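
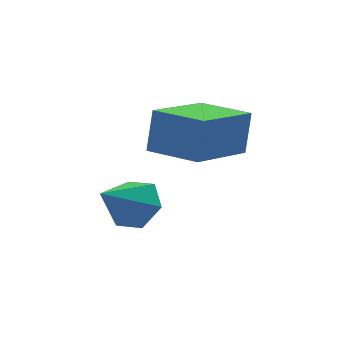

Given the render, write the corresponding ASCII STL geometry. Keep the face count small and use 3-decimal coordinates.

solid 
facet normal -0.730 -0.640 0.239
outer loop
vertex 0.58 2.11 1.335
vertex -0.383 3.194 1.295
vertex 0.38 1.888 0.132
endloop
endfacet
facet normal 0.663 -0.748 0.028
outer loop
vertex 1.863 3.186 -0.355
vertex 0.58 2.11 1.335
vertex 0.38 1.888 0.132
endloop
endfacet
facet normal -0.730 -0.640 0.239
outer loop
vertex 0.38 1.888 0.132
vertex -0.383 3.194 1.295
vertex -0.583 2.972 0.091
endloop
endfacet
facet normal -0.161 -0.180 -0.970
outer loop
vertex -0.583 2.972 0.091
vertex 1.863 3.186 -0.355
vertex 0.38 1.888 0.132
endloop
endfacet
facet normal 0.162 0.179 0.970
outer loop
vertex 0.58 2.11 1.335
vertex 1.1 4.492 0.808
vertex -0.383 3.194 1.295
endloop
endfacet
facet normal 0.663 -0.748 0.028
outer loop
vertex 2.063 3.408 0.849
vertex 0.58 2.11 1.335
vertex 1.863 3.186 -0.355
endloop
endfacet
facet normal 0.161 0.180 0.971
outer loop
vertex 2.063 3.408 0.849
vertex 1.1 4.492 0.808
vertex 0.58 2.11 1.335
endloop
endfacet
facet normal -0.663 0.748 -0.028
outer loop
vertex -0.383 3.194 1.295
vertex 1.1 4.492 0.808
vertex -0.583 2.972 0.091
endloop
endfacet
facet normal -0.161 -0.179 -0.971
outer loop
vertex 0.9 4.27 -0.395
vertex 1.863 3.186 -0.355
vertex -0.583 2.972 0.091
endloop
endfacet
facet normal -0.663 0.748 -0.028
outer loop
vertex -0.583 2.972 0.091
vertex 1.1 4.492 0.808
vertex 0.9 4.27 -0.395
endloop
endfacet
facet normal 0.730 0.640 -0.239
outer loop
vertex 0.9 4.27 -0.395
vertex 2.063 3.408 0.849
vertex 1.863 3.186 -0.355
endloop
endfacet
facet normal 0.730 0.640 -0.239
outer loop
vertex 1.1 4.492 0.808
vertex 2.063 3.408 0.849
vertex 0.9 4.27 -0.395
endloop
endfacet
facet normal 0.679 0.447 -0.582
outer loop
vertex -0.257 3.615 -1.397
vertex -0.744 3.55 -2.016
vertex -0.773 4.192 -1.556
endloop
endfacet
facet normal 0.009 0.273 0.962
outer loop
vertex -0.257 3.615 -1.397
vertex -0.773 4.192 -1.556
vertex -1.716 2.91 -1.184
endloop
endfacet
facet normal 0.679 0.447 -0.582
outer loop
vertex -0.773 4.192 -1.556
vertex -0.744 3.55 -2.016
vertex -1.26 4.127 -2.175
endloop
endfacet
facet normal -0.652 0.610 0.449
outer loop
vertex -0.773 4.192 -1.556
vertex -1.26 4.127 -2.175
vertex -1.716 2.91 -1.184
endloop
endfacet
facet normal 0.679 0.447 -0.582
outer loop
vertex -1.26 4.127 -2.175
vertex -0.744 3.55 -2.016
vertex -1.231 3.485 -2.635
endloop
endfacet
facet normal -0.954 0.144 -0.262
outer loop
vertex -1.26 4.127 -2.175
vertex -1.231 3.485 -2.635
vertex -1.716 2.91 -1.184
endloop
endfacet
facet normal 0.680 0.447 -0.582
outer loop
vertex -1.231 3.485 -2.635
vertex -0.744 3.55 -2.016
vertex -0.715 2.908 -2.475
endloop
endfacet
facet normal -0.595 -0.659 -0.460
outer loop
vertex -1.231 3.485 -2.635
vertex -0.715 2.908 -2.475
vertex -1.716 2.91 -1.184
endloop
endfacet
facet normal 0.679 0.447 -0.582
outer loop
vertex -0.715 2.908 -2.475
vertex -0.744 3.55 -2.016
vertex -0.228 2.973 -1.857
endloop
endfacet
facet normal 0.066 -0.996 0.053
outer loop
vertex -0.715 2.908 -2.475
vertex -0.228 2.973 -1.857
vertex -1.716 2.91 -1.184
endloop
endfacet
facet normal 0.679 0.447 -0.582
outer loop
vertex -0.228 2.973 -1.857
vertex -0.744 3.55 -2.016
vertex -0.257 3.615 -1.397
endloop
endfacet
facet normal 0.368 -0.531 0.764
outer loop
vertex -0.228 2.973 -1.857
vertex -0.257 3.615 -1.397
vertex -1.716 2.91 -1.184
endloop
endfacet

endsolid


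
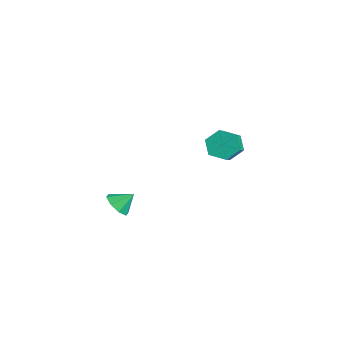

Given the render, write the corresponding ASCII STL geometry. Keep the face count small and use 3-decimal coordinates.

solid 
facet normal -0.703 0.462 -0.541
outer loop
vertex -1.759 3.497 1.438
vertex -2.359 3.561 2.273
vertex -1.695 4.318 2.057
endloop
endfacet
facet normal 0.709 0.389 -0.589
outer loop
vertex -1.759 3.497 1.438
vertex -1.695 4.318 2.057
vertex -0.361 2.576 2.513
endloop
endfacet
facet normal 0.708 0.388 -0.589
outer loop
vertex -0.361 2.576 2.513
vertex -1.695 4.318 2.057
vertex -0.296 3.397 3.132
endloop
endfacet
facet normal 0.703 -0.463 0.540
outer loop
vertex -0.361 2.576 2.513
vertex -0.296 3.397 3.132
vertex -0.961 2.639 3.347
endloop
endfacet
facet normal -0.703 0.463 -0.540
outer loop
vertex -1.695 4.318 2.057
vertex -2.359 3.561 2.273
vertex -2.295 4.381 2.892
endloop
endfacet
facet normal 0.408 0.884 0.227
outer loop
vertex -1.695 4.318 2.057
vertex -2.295 4.381 2.892
vertex -0.296 3.397 3.132
endloop
endfacet
facet normal 0.408 0.884 0.227
outer loop
vertex -0.296 3.397 3.132
vertex -2.295 4.381 2.892
vertex -0.896 3.46 3.967
endloop
endfacet
facet normal 0.703 -0.463 0.540
outer loop
vertex -0.296 3.397 3.132
vertex -0.896 3.46 3.967
vertex -0.961 2.639 3.347
endloop
endfacet
facet normal -0.703 0.463 -0.540
outer loop
vertex -2.295 4.381 2.892
vertex -2.359 3.561 2.273
vertex -2.959 3.624 3.107
endloop
endfacet
facet normal -0.300 0.495 0.815
outer loop
vertex -2.295 4.381 2.892
vertex -2.959 3.624 3.107
vertex -0.896 3.46 3.967
endloop
endfacet
facet normal -0.300 0.495 0.815
outer loop
vertex -0.896 3.46 3.967
vertex -2.959 3.624 3.107
vertex -1.561 2.703 4.182
endloop
endfacet
facet normal 0.702 -0.464 0.540
outer loop
vertex -0.896 3.46 3.967
vertex -1.561 2.703 4.182
vertex -0.961 2.639 3.347
endloop
endfacet
facet normal -0.703 0.463 -0.540
outer loop
vertex -2.959 3.624 3.107
vertex -2.359 3.561 2.273
vertex -3.024 2.803 2.488
endloop
endfacet
facet normal -0.709 -0.388 0.589
outer loop
vertex -2.959 3.624 3.107
vertex -3.024 2.803 2.488
vertex -1.561 2.703 4.182
endloop
endfacet
facet normal -0.709 -0.389 0.589
outer loop
vertex -1.561 2.703 4.182
vertex -3.024 2.803 2.488
vertex -1.625 1.882 3.563
endloop
endfacet
facet normal 0.703 -0.462 0.541
outer loop
vertex -1.561 2.703 4.182
vertex -1.625 1.882 3.563
vertex -0.961 2.639 3.347
endloop
endfacet
facet normal -0.703 0.463 -0.540
outer loop
vertex -3.024 2.803 2.488
vertex -2.359 3.561 2.273
vertex -2.424 2.74 1.653
endloop
endfacet
facet normal -0.408 -0.884 -0.227
outer loop
vertex -3.024 2.803 2.488
vertex -2.424 2.74 1.653
vertex -1.625 1.882 3.563
endloop
endfacet
facet normal -0.408 -0.884 -0.227
outer loop
vertex -1.625 1.882 3.563
vertex -2.424 2.74 1.653
vertex -1.025 1.819 2.728
endloop
endfacet
facet normal 0.703 -0.463 0.540
outer loop
vertex -1.625 1.882 3.563
vertex -1.025 1.819 2.728
vertex -0.961 2.639 3.347
endloop
endfacet
facet normal -0.702 0.464 -0.540
outer loop
vertex -2.424 2.74 1.653
vertex -2.359 3.561 2.273
vertex -1.759 3.497 1.438
endloop
endfacet
facet normal 0.300 -0.495 -0.815
outer loop
vertex -2.424 2.74 1.653
vertex -1.759 3.497 1.438
vertex -1.025 1.819 2.728
endloop
endfacet
facet normal 0.301 -0.495 -0.815
outer loop
vertex -1.025 1.819 2.728
vertex -1.759 3.497 1.438
vertex -0.361 2.576 2.513
endloop
endfacet
facet normal 0.703 -0.463 0.540
outer loop
vertex -1.025 1.819 2.728
vertex -0.361 2.576 2.513
vertex -0.961 2.639 3.347
endloop
endfacet
facet normal -0.205 -0.727 -0.655
outer loop
vertex 1.144 -4.01 0.727
vertex 0.418 -4.213 1.18
vertex 0.603 -3.667 0.516
endloop
endfacet
facet normal 0.579 0.791 -0.199
outer loop
vertex 1.144 -4.01 0.727
vertex 0.603 -3.667 0.516
vertex 0.662 -3.347 1.96
endloop
endfacet
facet normal -0.205 -0.727 -0.655
outer loop
vertex 0.603 -3.667 0.516
vertex 0.418 -4.213 1.18
vertex -0.046 -3.644 0.694
endloop
endfacet
facet normal -0.024 0.976 -0.215
outer loop
vertex 0.603 -3.667 0.516
vertex -0.046 -3.644 0.694
vertex 0.662 -3.347 1.96
endloop
endfacet
facet normal -0.207 -0.727 -0.654
outer loop
vertex -0.046 -3.644 0.694
vertex 0.418 -4.213 1.18
vertex -0.423 -3.954 1.158
endloop
endfacet
facet normal -0.546 0.830 0.111
outer loop
vertex -0.046 -3.644 0.694
vertex -0.423 -3.954 1.158
vertex 0.662 -3.347 1.96
endloop
endfacet
facet normal -0.207 -0.727 -0.655
outer loop
vertex -0.423 -3.954 1.158
vertex 0.418 -4.213 1.18
vertex -0.308 -4.416 1.634
endloop
endfacet
facet normal -0.680 0.437 0.589
outer loop
vertex -0.423 -3.954 1.158
vertex -0.308 -4.416 1.634
vertex 0.662 -3.347 1.96
endloop
endfacet
facet normal -0.206 -0.727 -0.655
outer loop
vertex -0.308 -4.416 1.634
vertex 0.418 -4.213 1.18
vertex 0.232 -4.759 1.845
endloop
endfacet
facet normal -0.347 0.029 0.937
outer loop
vertex -0.308 -4.416 1.634
vertex 0.232 -4.759 1.845
vertex 0.662 -3.347 1.96
endloop
endfacet
facet normal -0.204 -0.728 -0.655
outer loop
vertex 0.232 -4.759 1.845
vertex 0.418 -4.213 1.18
vertex 0.881 -4.781 1.667
endloop
endfacet
facet normal 0.256 -0.156 0.954
outer loop
vertex 0.232 -4.759 1.845
vertex 0.881 -4.781 1.667
vertex 0.662 -3.347 1.96
endloop
endfacet
facet normal -0.205 -0.728 -0.654
outer loop
vertex 0.881 -4.781 1.667
vertex 0.418 -4.213 1.18
vertex 1.259 -4.471 1.203
endloop
endfacet
facet normal 0.778 -0.009 0.628
outer loop
vertex 0.881 -4.781 1.667
vertex 1.259 -4.471 1.203
vertex 0.662 -3.347 1.96
endloop
endfacet
facet normal -0.205 -0.727 -0.655
outer loop
vertex 1.259 -4.471 1.203
vertex 0.418 -4.213 1.18
vertex 1.144 -4.01 0.727
endloop
endfacet
facet normal 0.912 0.383 0.150
outer loop
vertex 1.259 -4.471 1.203
vertex 1.144 -4.01 0.727
vertex 0.662 -3.347 1.96
endloop
endfacet

endsolid


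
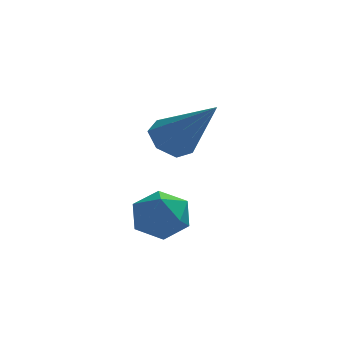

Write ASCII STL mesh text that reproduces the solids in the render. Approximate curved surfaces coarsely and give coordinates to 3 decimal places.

solid 
facet normal -0.974 0.218 -0.070
outer loop
vertex 2.276 -0.738 -0.222
vertex 2.154 -1.392 -0.56
vertex 2.112 -1.342 0.184
endloop
endfacet
facet normal -0.684 0.526 0.506
outer loop
vertex 2.276 -0.738 -0.222
vertex 2.112 -1.342 0.184
vertex 2.644 -0.871 0.414
endloop
endfacet
facet normal -0.152 0.946 0.286
outer loop
vertex 2.276 -0.738 -0.222
vertex 2.644 -0.871 0.414
vertex 3.014 -0.63 -0.188
endloop
endfacet
facet normal -0.112 0.899 -0.424
outer loop
vertex 2.276 -0.738 -0.222
vertex 3.014 -0.63 -0.188
vertex 2.712 -0.952 -0.79
endloop
endfacet
facet normal -0.619 0.449 -0.644
outer loop
vertex 2.276 -0.738 -0.222
vertex 2.712 -0.952 -0.79
vertex 2.154 -1.392 -0.56
endloop
endfacet
facet normal -0.406 0.012 0.914
outer loop
vertex 2.644 -0.871 0.414
vertex 2.112 -1.342 0.184
vertex 2.748 -1.608 0.47
endloop
endfacet
facet normal -0.873 -0.487 -0.017
outer loop
vertex 2.112 -1.342 0.184
vertex 2.154 -1.392 -0.56
vertex 2.446 -1.93 -0.132
endloop
endfacet
facet normal -0.300 -0.114 -0.947
outer loop
vertex 2.154 -1.392 -0.56
vertex 2.712 -0.952 -0.79
vertex 2.816 -1.689 -0.734
endloop
endfacet
facet normal 0.523 0.614 -0.591
outer loop
vertex 2.712 -0.952 -0.79
vertex 3.014 -0.63 -0.188
vertex 3.348 -1.218 -0.504
endloop
endfacet
facet normal 0.457 0.692 0.558
outer loop
vertex 3.014 -0.63 -0.188
vertex 2.644 -0.871 0.414
vertex 3.306 -1.168 0.24
endloop
endfacet
facet normal 0.112 -0.899 0.424
outer loop
vertex 3.184 -1.822 -0.098
vertex 2.748 -1.608 0.47
vertex 2.446 -1.93 -0.132
endloop
endfacet
facet normal 0.152 -0.946 -0.286
outer loop
vertex 3.184 -1.822 -0.098
vertex 2.446 -1.93 -0.132
vertex 2.816 -1.689 -0.734
endloop
endfacet
facet normal 0.684 -0.526 -0.506
outer loop
vertex 3.184 -1.822 -0.098
vertex 2.816 -1.689 -0.734
vertex 3.348 -1.218 -0.504
endloop
endfacet
facet normal 0.974 -0.218 0.070
outer loop
vertex 3.184 -1.822 -0.098
vertex 3.348 -1.218 -0.504
vertex 3.306 -1.168 0.24
endloop
endfacet
facet normal 0.619 -0.449 0.644
outer loop
vertex 3.184 -1.822 -0.098
vertex 3.306 -1.168 0.24
vertex 2.748 -1.608 0.47
endloop
endfacet
facet normal -0.523 -0.614 0.591
outer loop
vertex 2.446 -1.93 -0.132
vertex 2.748 -1.608 0.47
vertex 2.112 -1.342 0.184
endloop
endfacet
facet normal -0.457 -0.692 -0.558
outer loop
vertex 2.816 -1.689 -0.734
vertex 2.446 -1.93 -0.132
vertex 2.154 -1.392 -0.56
endloop
endfacet
facet normal 0.406 -0.012 -0.914
outer loop
vertex 3.348 -1.218 -0.504
vertex 2.816 -1.689 -0.734
vertex 2.712 -0.952 -0.79
endloop
endfacet
facet normal 0.873 0.487 0.017
outer loop
vertex 3.306 -1.168 0.24
vertex 3.348 -1.218 -0.504
vertex 3.014 -0.63 -0.188
endloop
endfacet
facet normal 0.300 0.114 0.947
outer loop
vertex 2.748 -1.608 0.47
vertex 3.306 -1.168 0.24
vertex 2.644 -0.871 0.414
endloop
endfacet
facet normal -0.582 0.431 -0.689
outer loop
vertex 3.342 0.059 1.261
vertex 2.86 0.081 1.682
vertex 3.314 0.519 1.572
endloop
endfacet
facet normal 0.949 0.214 -0.230
outer loop
vertex 3.342 0.059 1.261
vertex 3.314 0.519 1.572
vertex 3.92 -0.701 2.938
endloop
endfacet
facet normal -0.582 0.430 -0.690
outer loop
vertex 3.314 0.519 1.572
vertex 2.86 0.081 1.682
vertex 2.944 0.649 1.965
endloop
endfacet
facet normal 0.620 0.702 0.352
outer loop
vertex 3.314 0.519 1.572
vertex 2.944 0.649 1.965
vertex 3.92 -0.701 2.938
endloop
endfacet
facet normal -0.583 0.430 -0.690
outer loop
vertex 2.944 0.649 1.965
vertex 2.86 0.081 1.682
vertex 2.511 0.351 2.145
endloop
endfacet
facet normal -0.044 0.563 0.825
outer loop
vertex 2.944 0.649 1.965
vertex 2.511 0.351 2.145
vertex 3.92 -0.701 2.938
endloop
endfacet
facet normal -0.583 0.429 -0.690
outer loop
vertex 2.511 0.351 2.145
vertex 2.86 0.081 1.682
vertex 2.341 -0.15 1.977
endloop
endfacet
facet normal -0.542 -0.096 0.835
outer loop
vertex 2.511 0.351 2.145
vertex 2.341 -0.15 1.977
vertex 3.92 -0.701 2.938
endloop
endfacet
facet normal -0.583 0.430 -0.689
outer loop
vertex 2.341 -0.15 1.977
vertex 2.86 0.081 1.682
vertex 2.562 -0.477 1.586
endloop
endfacet
facet normal -0.499 -0.782 0.372
outer loop
vertex 2.341 -0.15 1.977
vertex 2.562 -0.477 1.586
vertex 3.92 -0.701 2.938
endloop
endfacet
facet normal -0.582 0.430 -0.690
outer loop
vertex 2.562 -0.477 1.586
vertex 2.86 0.081 1.682
vertex 3.007 -0.385 1.268
endloop
endfacet
facet normal 0.050 -0.976 -0.212
outer loop
vertex 2.562 -0.477 1.586
vertex 3.007 -0.385 1.268
vertex 3.92 -0.701 2.938
endloop
endfacet
facet normal -0.583 0.429 -0.690
outer loop
vertex 3.007 -0.385 1.268
vertex 2.86 0.081 1.682
vertex 3.342 0.059 1.261
endloop
endfacet
facet normal 0.696 -0.533 -0.481
outer loop
vertex 3.007 -0.385 1.268
vertex 3.342 0.059 1.261
vertex 3.92 -0.701 2.938
endloop
endfacet

endsolid


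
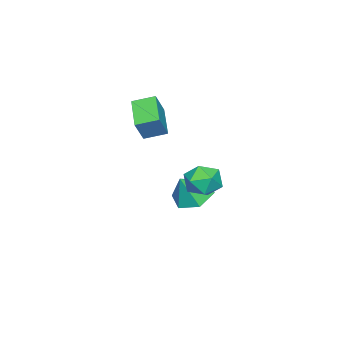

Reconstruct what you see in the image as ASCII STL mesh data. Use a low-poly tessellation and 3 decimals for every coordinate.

solid 
facet normal -0.099 0.921 0.377
outer loop
vertex 1.81 3.654 -0.488
vertex 1.506 3.346 0.184
vertex 2.294 3.458 0.117
endloop
endfacet
facet normal 0.452 0.889 -0.074
outer loop
vertex 1.81 3.654 -0.488
vertex 2.294 3.458 0.117
vertex 2.505 3.288 -0.635
endloop
endfacet
facet normal 0.205 0.674 -0.710
outer loop
vertex 1.81 3.654 -0.488
vertex 2.505 3.288 -0.635
vertex 1.847 3.07 -1.032
endloop
endfacet
facet normal -0.499 0.573 -0.650
outer loop
vertex 1.81 3.654 -0.488
vertex 1.847 3.07 -1.032
vertex 1.23 3.106 -0.526
endloop
endfacet
facet normal -0.687 0.726 0.022
outer loop
vertex 1.81 3.654 -0.488
vertex 1.23 3.106 -0.526
vertex 1.506 3.346 0.184
endloop
endfacet
facet normal 0.905 0.392 0.165
outer loop
vertex 2.505 3.288 -0.635
vertex 2.294 3.458 0.117
vertex 2.63 2.754 -0.054
endloop
endfacet
facet normal 0.013 0.444 0.896
outer loop
vertex 2.294 3.458 0.117
vertex 1.506 3.346 0.184
vertex 2.013 2.79 0.452
endloop
endfacet
facet normal -0.938 0.130 0.321
outer loop
vertex 1.506 3.346 0.184
vertex 1.23 3.106 -0.526
vertex 1.355 2.572 0.055
endloop
endfacet
facet normal -0.634 -0.117 -0.765
outer loop
vertex 1.23 3.106 -0.526
vertex 1.847 3.07 -1.032
vertex 1.566 2.402 -0.697
endloop
endfacet
facet normal 0.505 0.045 -0.862
outer loop
vertex 1.847 3.07 -1.032
vertex 2.505 3.288 -0.635
vertex 2.354 2.514 -0.764
endloop
endfacet
facet normal 0.499 -0.573 0.650
outer loop
vertex 2.05 2.206 -0.092
vertex 2.63 2.754 -0.054
vertex 2.013 2.79 0.452
endloop
endfacet
facet normal -0.205 -0.674 0.710
outer loop
vertex 2.05 2.206 -0.092
vertex 2.013 2.79 0.452
vertex 1.355 2.572 0.055
endloop
endfacet
facet normal -0.452 -0.889 0.074
outer loop
vertex 2.05 2.206 -0.092
vertex 1.355 2.572 0.055
vertex 1.566 2.402 -0.697
endloop
endfacet
facet normal 0.099 -0.921 -0.377
outer loop
vertex 2.05 2.206 -0.092
vertex 1.566 2.402 -0.697
vertex 2.354 2.514 -0.764
endloop
endfacet
facet normal 0.687 -0.726 -0.022
outer loop
vertex 2.05 2.206 -0.092
vertex 2.354 2.514 -0.764
vertex 2.63 2.754 -0.054
endloop
endfacet
facet normal 0.634 0.117 0.765
outer loop
vertex 2.013 2.79 0.452
vertex 2.63 2.754 -0.054
vertex 2.294 3.458 0.117
endloop
endfacet
facet normal -0.505 -0.045 0.862
outer loop
vertex 1.355 2.572 0.055
vertex 2.013 2.79 0.452
vertex 1.506 3.346 0.184
endloop
endfacet
facet normal -0.905 -0.392 -0.165
outer loop
vertex 1.566 2.402 -0.697
vertex 1.355 2.572 0.055
vertex 1.23 3.106 -0.526
endloop
endfacet
facet normal -0.013 -0.444 -0.896
outer loop
vertex 2.354 2.514 -0.764
vertex 1.566 2.402 -0.697
vertex 1.847 3.07 -1.032
endloop
endfacet
facet normal 0.938 -0.130 -0.321
outer loop
vertex 2.63 2.754 -0.054
vertex 2.354 2.514 -0.764
vertex 2.505 3.288 -0.635
endloop
endfacet
facet normal -0.501 0.188 -0.845
outer loop
vertex -0.69 1.464 -3.282
vertex -1.318 0.849 -3.046
vertex -1.416 1.718 -2.795
endloop
endfacet
facet normal 0.550 0.701 0.454
outer loop
vertex -0.69 1.464 -3.282
vertex -1.416 1.718 -2.795
vertex -0.682 0.611 -1.974
endloop
endfacet
facet normal -0.500 0.188 -0.845
outer loop
vertex -1.416 1.718 -2.795
vertex -1.318 0.849 -3.046
vertex -2.044 1.103 -2.56
endloop
endfacet
facet normal -0.180 0.506 0.843
outer loop
vertex -1.416 1.718 -2.795
vertex -2.044 1.103 -2.56
vertex -0.682 0.611 -1.974
endloop
endfacet
facet normal -0.500 0.188 -0.845
outer loop
vertex -2.044 1.103 -2.56
vertex -1.318 0.849 -3.046
vertex -1.946 0.234 -2.811
endloop
endfacet
facet normal -0.465 -0.294 0.835
outer loop
vertex -2.044 1.103 -2.56
vertex -1.946 0.234 -2.811
vertex -0.682 0.611 -1.974
endloop
endfacet
facet normal -0.501 0.189 -0.845
outer loop
vertex -1.946 0.234 -2.811
vertex -1.318 0.849 -3.046
vertex -1.22 -0.02 -3.298
endloop
endfacet
facet normal -0.021 -0.899 0.437
outer loop
vertex -1.946 0.234 -2.811
vertex -1.22 -0.02 -3.298
vertex -0.682 0.611 -1.974
endloop
endfacet
facet normal -0.501 0.188 -0.845
outer loop
vertex -1.22 -0.02 -3.298
vertex -1.318 0.849 -3.046
vertex -0.593 0.595 -3.533
endloop
endfacet
facet normal 0.708 -0.704 0.048
outer loop
vertex -1.22 -0.02 -3.298
vertex -0.593 0.595 -3.533
vertex -0.682 0.611 -1.974
endloop
endfacet
facet normal -0.501 0.188 -0.845
outer loop
vertex -0.593 0.595 -3.533
vertex -1.318 0.849 -3.046
vertex -0.69 1.464 -3.282
endloop
endfacet
facet normal 0.994 0.095 0.056
outer loop
vertex -0.593 0.595 -3.533
vertex -0.69 1.464 -3.282
vertex -0.682 0.611 -1.974
endloop
endfacet
facet normal -0.747 -0.512 0.425
outer loop
vertex -2.682 -2.602 0.661
vertex -3.1 -1.744 0.96
vertex -3.277 -2.549 -0.321
endloop
endfacet
facet normal 0.418 -0.858 -0.299
outer loop
vertex -2.12 -1.756 -0.98
vertex -2.682 -2.602 0.661
vertex -3.277 -2.549 -0.321
endloop
endfacet
facet normal -0.747 -0.512 0.425
outer loop
vertex -3.277 -2.549 -0.321
vertex -3.1 -1.744 0.96
vertex -3.695 -1.691 -0.022
endloop
endfacet
facet normal -0.518 0.045 -0.854
outer loop
vertex -3.695 -1.691 -0.022
vertex -2.12 -1.756 -0.98
vertex -3.277 -2.549 -0.321
endloop
endfacet
facet normal 0.518 -0.045 0.854
outer loop
vertex -2.682 -2.602 0.661
vertex -1.943 -0.951 0.301
vertex -3.1 -1.744 0.96
endloop
endfacet
facet normal 0.418 -0.858 -0.299
outer loop
vertex -1.525 -1.809 0.002
vertex -2.682 -2.602 0.661
vertex -2.12 -1.756 -0.98
endloop
endfacet
facet normal 0.518 -0.045 0.854
outer loop
vertex -1.525 -1.809 0.002
vertex -1.943 -0.951 0.301
vertex -2.682 -2.602 0.661
endloop
endfacet
facet normal -0.418 0.858 0.299
outer loop
vertex -3.1 -1.744 0.96
vertex -1.943 -0.951 0.301
vertex -3.695 -1.691 -0.022
endloop
endfacet
facet normal -0.518 0.045 -0.854
outer loop
vertex -2.538 -0.898 -0.681
vertex -2.12 -1.756 -0.98
vertex -3.695 -1.691 -0.022
endloop
endfacet
facet normal -0.418 0.858 0.299
outer loop
vertex -3.695 -1.691 -0.022
vertex -1.943 -0.951 0.301
vertex -2.538 -0.898 -0.681
endloop
endfacet
facet normal 0.747 0.512 -0.425
outer loop
vertex -2.538 -0.898 -0.681
vertex -1.525 -1.809 0.002
vertex -2.12 -1.756 -0.98
endloop
endfacet
facet normal 0.747 0.512 -0.425
outer loop
vertex -1.943 -0.951 0.301
vertex -1.525 -1.809 0.002
vertex -2.538 -0.898 -0.681
endloop
endfacet

endsolid


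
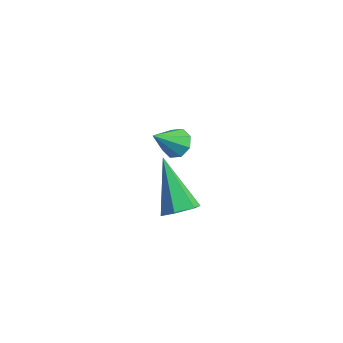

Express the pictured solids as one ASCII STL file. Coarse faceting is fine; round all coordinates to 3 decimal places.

solid 
facet normal 0.172 0.669 -0.723
outer loop
vertex -1.628 2.94 -3.303
vertex -2.016 2.588 -3.721
vertex -2.119 3.086 -3.285
endloop
endfacet
facet normal 0.149 0.390 0.909
outer loop
vertex -1.628 2.94 -3.303
vertex -2.119 3.086 -3.285
vertex -2.284 1.552 -2.599
endloop
endfacet
facet normal 0.173 0.669 -0.723
outer loop
vertex -2.119 3.086 -3.285
vertex -2.016 2.588 -3.721
vertex -2.55 2.941 -3.522
endloop
endfacet
facet normal -0.541 0.391 0.745
outer loop
vertex -2.119 3.086 -3.285
vertex -2.55 2.941 -3.522
vertex -2.284 1.552 -2.599
endloop
endfacet
facet normal 0.173 0.669 -0.723
outer loop
vertex -2.55 2.941 -3.522
vertex -2.016 2.588 -3.721
vertex -2.668 2.589 -3.876
endloop
endfacet
facet normal -0.954 0.017 0.301
outer loop
vertex -2.55 2.941 -3.522
vertex -2.668 2.589 -3.876
vertex -2.284 1.552 -2.599
endloop
endfacet
facet normal 0.173 0.667 -0.724
outer loop
vertex -2.668 2.589 -3.876
vertex -2.016 2.588 -3.721
vertex -2.404 2.236 -4.138
endloop
endfacet
facet normal -0.844 -0.511 -0.161
outer loop
vertex -2.668 2.589 -3.876
vertex -2.404 2.236 -4.138
vertex -2.284 1.552 -2.599
endloop
endfacet
facet normal 0.171 0.669 -0.724
outer loop
vertex -2.404 2.236 -4.138
vertex -2.016 2.588 -3.721
vertex -1.913 2.09 -4.157
endloop
endfacet
facet normal -0.278 -0.886 -0.372
outer loop
vertex -2.404 2.236 -4.138
vertex -1.913 2.09 -4.157
vertex -2.284 1.552 -2.599
endloop
endfacet
facet normal 0.174 0.669 -0.723
outer loop
vertex -1.913 2.09 -4.157
vertex -2.016 2.588 -3.721
vertex -1.482 2.235 -3.919
endloop
endfacet
facet normal 0.413 -0.887 -0.208
outer loop
vertex -1.913 2.09 -4.157
vertex -1.482 2.235 -3.919
vertex -2.284 1.552 -2.599
endloop
endfacet
facet normal 0.173 0.668 -0.724
outer loop
vertex -1.482 2.235 -3.919
vertex -2.016 2.588 -3.721
vertex -1.364 2.587 -3.566
endloop
endfacet
facet normal 0.825 -0.513 0.236
outer loop
vertex -1.482 2.235 -3.919
vertex -1.364 2.587 -3.566
vertex -2.284 1.552 -2.599
endloop
endfacet
facet normal 0.173 0.668 -0.723
outer loop
vertex -1.364 2.587 -3.566
vertex -2.016 2.588 -3.721
vertex -1.628 2.94 -3.303
endloop
endfacet
facet normal 0.716 0.016 0.698
outer loop
vertex -1.364 2.587 -3.566
vertex -1.628 2.94 -3.303
vertex -2.284 1.552 -2.599
endloop
endfacet
facet normal 0.652 -0.347 -0.675
outer loop
vertex 2.729 -2.132 -0.4
vertex 2.2 -2.219 -0.866
vertex 2.553 -1.604 -0.841
endloop
endfacet
facet normal 0.514 0.644 0.566
outer loop
vertex 2.729 -2.132 -0.4
vertex 2.553 -1.604 -0.841
vertex 0.78 -1.461 0.606
endloop
endfacet
facet normal 0.652 -0.347 -0.675
outer loop
vertex 2.553 -1.604 -0.841
vertex 2.2 -2.219 -0.866
vertex 2.024 -1.691 -1.307
endloop
endfacet
facet normal -0.037 0.989 -0.143
outer loop
vertex 2.553 -1.604 -0.841
vertex 2.024 -1.691 -1.307
vertex 0.78 -1.461 0.606
endloop
endfacet
facet normal 0.651 -0.347 -0.675
outer loop
vertex 2.024 -1.691 -1.307
vertex 2.2 -2.219 -0.866
vertex 1.671 -2.306 -1.331
endloop
endfacet
facet normal -0.728 0.439 -0.526
outer loop
vertex 2.024 -1.691 -1.307
vertex 1.671 -2.306 -1.331
vertex 0.78 -1.461 0.606
endloop
endfacet
facet normal 0.651 -0.348 -0.675
outer loop
vertex 1.671 -2.306 -1.331
vertex 2.2 -2.219 -0.866
vertex 1.846 -2.834 -0.89
endloop
endfacet
facet normal -0.868 -0.455 -0.201
outer loop
vertex 1.671 -2.306 -1.331
vertex 1.846 -2.834 -0.89
vertex 0.78 -1.461 0.606
endloop
endfacet
facet normal 0.651 -0.348 -0.675
outer loop
vertex 1.846 -2.834 -0.89
vertex 2.2 -2.219 -0.866
vertex 2.375 -2.747 -0.425
endloop
endfacet
facet normal -0.316 -0.800 0.509
outer loop
vertex 1.846 -2.834 -0.89
vertex 2.375 -2.747 -0.425
vertex 0.78 -1.461 0.606
endloop
endfacet
facet normal 0.651 -0.348 -0.675
outer loop
vertex 2.375 -2.747 -0.425
vertex 2.2 -2.219 -0.866
vertex 2.729 -2.132 -0.4
endloop
endfacet
facet normal 0.374 -0.252 0.893
outer loop
vertex 2.375 -2.747 -0.425
vertex 2.729 -2.132 -0.4
vertex 0.78 -1.461 0.606
endloop
endfacet

endsolid


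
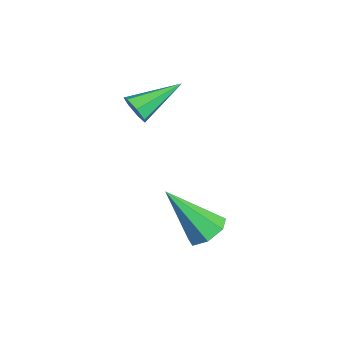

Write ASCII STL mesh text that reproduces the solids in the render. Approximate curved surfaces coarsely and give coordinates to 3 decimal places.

solid 
facet normal 0.235 0.566 -0.791
outer loop
vertex 2.362 1.606 -0.104
vertex 1.984 2.122 0.153
vertex 2.653 1.987 0.255
endloop
endfacet
facet normal 0.733 -0.670 0.116
outer loop
vertex 2.362 1.606 -0.104
vertex 2.653 1.987 0.255
vertex 1.516 0.998 1.727
endloop
endfacet
facet normal 0.235 0.565 -0.791
outer loop
vertex 2.653 1.987 0.255
vertex 1.984 2.122 0.153
vertex 2.439 2.471 0.537
endloop
endfacet
facet normal 0.793 -0.004 0.609
outer loop
vertex 2.653 1.987 0.255
vertex 2.439 2.471 0.537
vertex 1.516 0.998 1.727
endloop
endfacet
facet normal 0.233 0.566 -0.791
outer loop
vertex 2.439 2.471 0.537
vertex 1.984 2.122 0.153
vertex 1.882 2.691 0.53
endloop
endfacet
facet normal 0.201 0.536 0.820
outer loop
vertex 2.439 2.471 0.537
vertex 1.882 2.691 0.53
vertex 1.516 0.998 1.727
endloop
endfacet
facet normal 0.235 0.566 -0.790
outer loop
vertex 1.882 2.691 0.53
vertex 1.984 2.122 0.153
vertex 1.402 2.484 0.239
endloop
endfacet
facet normal -0.594 0.546 0.591
outer loop
vertex 1.882 2.691 0.53
vertex 1.402 2.484 0.239
vertex 1.516 0.998 1.727
endloop
endfacet
facet normal 0.235 0.566 -0.790
outer loop
vertex 1.402 2.484 0.239
vertex 1.984 2.122 0.153
vertex 1.36 2.004 -0.117
endloop
endfacet
facet normal -0.995 0.018 0.094
outer loop
vertex 1.402 2.484 0.239
vertex 1.36 2.004 -0.117
vertex 1.516 0.998 1.727
endloop
endfacet
facet normal 0.235 0.565 -0.791
outer loop
vertex 1.36 2.004 -0.117
vertex 1.984 2.122 0.153
vertex 1.787 1.613 -0.269
endloop
endfacet
facet normal -0.700 -0.650 -0.295
outer loop
vertex 1.36 2.004 -0.117
vertex 1.787 1.613 -0.269
vertex 1.516 0.998 1.727
endloop
endfacet
facet normal 0.234 0.565 -0.791
outer loop
vertex 1.787 1.613 -0.269
vertex 1.984 2.122 0.153
vertex 2.362 1.606 -0.104
endloop
endfacet
facet normal 0.070 -0.956 -0.285
outer loop
vertex 1.787 1.613 -0.269
vertex 2.362 1.606 -0.104
vertex 1.516 0.998 1.727
endloop
endfacet
facet normal 0.242 -0.883 -0.402
outer loop
vertex -1.483 1.0 2.634
vertex -1.684 0.734 3.097
vertex -1.961 0.876 2.619
endloop
endfacet
facet normal -0.140 0.633 -0.761
outer loop
vertex -1.483 1.0 2.634
vertex -1.961 0.876 2.619
vertex -2.096 2.246 3.783
endloop
endfacet
facet normal 0.240 -0.884 -0.402
outer loop
vertex -1.961 0.876 2.619
vertex -1.684 0.734 3.097
vertex -2.231 0.646 2.964
endloop
endfacet
facet normal -0.838 0.303 -0.454
outer loop
vertex -1.961 0.876 2.619
vertex -2.231 0.646 2.964
vertex -2.096 2.246 3.783
endloop
endfacet
facet normal 0.240 -0.884 -0.402
outer loop
vertex -2.231 0.646 2.964
vertex -1.684 0.734 3.097
vertex -2.089 0.482 3.409
endloop
endfacet
facet normal -0.957 -0.064 0.282
outer loop
vertex -2.231 0.646 2.964
vertex -2.089 0.482 3.409
vertex -2.096 2.246 3.783
endloop
endfacet
facet normal 0.241 -0.884 -0.401
outer loop
vertex -2.089 0.482 3.409
vertex -1.684 0.734 3.097
vertex -1.642 0.509 3.618
endloop
endfacet
facet normal -0.406 -0.191 0.894
outer loop
vertex -2.089 0.482 3.409
vertex -1.642 0.509 3.618
vertex -2.096 2.246 3.783
endloop
endfacet
facet normal 0.241 -0.884 -0.401
outer loop
vertex -1.642 0.509 3.618
vertex -1.684 0.734 3.097
vertex -1.227 0.705 3.435
endloop
endfacet
facet normal 0.397 0.017 0.918
outer loop
vertex -1.642 0.509 3.618
vertex -1.227 0.705 3.435
vertex -2.096 2.246 3.783
endloop
endfacet
facet normal 0.242 -0.883 -0.402
outer loop
vertex -1.227 0.705 3.435
vertex -1.684 0.734 3.097
vertex -1.156 0.924 2.997
endloop
endfacet
facet normal 0.850 0.403 0.339
outer loop
vertex -1.227 0.705 3.435
vertex -1.156 0.924 2.997
vertex -2.096 2.246 3.783
endloop
endfacet
facet normal 0.242 -0.883 -0.402
outer loop
vertex -1.156 0.924 2.997
vertex -1.684 0.734 3.097
vertex -1.483 1.0 2.634
endloop
endfacet
facet normal 0.611 0.678 -0.409
outer loop
vertex -1.156 0.924 2.997
vertex -1.483 1.0 2.634
vertex -2.096 2.246 3.783
endloop
endfacet

endsolid


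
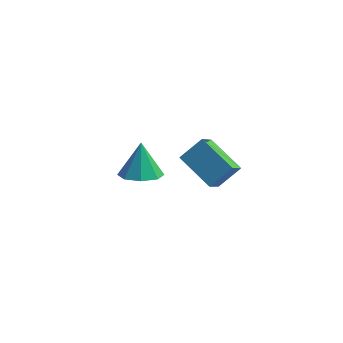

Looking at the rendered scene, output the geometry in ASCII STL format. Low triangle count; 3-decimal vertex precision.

solid 
facet normal 0.057 -0.466 -0.883
outer loop
vertex -0.576 2.146 -4.564
vertex -1.514 1.998 -4.547
vertex -0.949 2.688 -4.874
endloop
endfacet
facet normal 0.723 0.642 0.253
outer loop
vertex -0.576 2.146 -4.564
vertex -0.949 2.688 -4.874
vertex -1.606 2.742 -3.133
endloop
endfacet
facet normal 0.057 -0.466 -0.883
outer loop
vertex -0.949 2.688 -4.874
vertex -1.514 1.998 -4.547
vertex -1.653 2.825 -4.992
endloop
endfacet
facet normal 0.185 0.982 0.039
outer loop
vertex -0.949 2.688 -4.874
vertex -1.653 2.825 -4.992
vertex -1.606 2.742 -3.133
endloop
endfacet
facet normal 0.057 -0.466 -0.883
outer loop
vertex -1.653 2.825 -4.992
vertex -1.514 1.998 -4.547
vertex -2.276 2.478 -4.849
endloop
endfacet
facet normal -0.477 0.877 0.051
outer loop
vertex -1.653 2.825 -4.992
vertex -2.276 2.478 -4.849
vertex -1.606 2.742 -3.133
endloop
endfacet
facet normal 0.057 -0.465 -0.883
outer loop
vertex -2.276 2.478 -4.849
vertex -1.514 1.998 -4.547
vertex -2.452 1.849 -4.529
endloop
endfacet
facet normal -0.877 0.389 0.282
outer loop
vertex -2.276 2.478 -4.849
vertex -2.452 1.849 -4.529
vertex -1.606 2.742 -3.133
endloop
endfacet
facet normal 0.057 -0.465 -0.884
outer loop
vertex -2.452 1.849 -4.529
vertex -1.514 1.998 -4.547
vertex -2.079 1.307 -4.22
endloop
endfacet
facet normal -0.778 -0.195 0.597
outer loop
vertex -2.452 1.849 -4.529
vertex -2.079 1.307 -4.22
vertex -1.606 2.742 -3.133
endloop
endfacet
facet normal 0.059 -0.466 -0.883
outer loop
vertex -2.079 1.307 -4.22
vertex -1.514 1.998 -4.547
vertex -1.375 1.17 -4.101
endloop
endfacet
facet normal -0.241 -0.534 0.810
outer loop
vertex -2.079 1.307 -4.22
vertex -1.375 1.17 -4.101
vertex -1.606 2.742 -3.133
endloop
endfacet
facet normal 0.057 -0.466 -0.883
outer loop
vertex -1.375 1.17 -4.101
vertex -1.514 1.998 -4.547
vertex -0.752 1.517 -4.244
endloop
endfacet
facet normal 0.422 -0.429 0.798
outer loop
vertex -1.375 1.17 -4.101
vertex -0.752 1.517 -4.244
vertex -1.606 2.742 -3.133
endloop
endfacet
facet normal 0.057 -0.465 -0.883
outer loop
vertex -0.752 1.517 -4.244
vertex -1.514 1.998 -4.547
vertex -0.576 2.146 -4.564
endloop
endfacet
facet normal 0.822 0.059 0.567
outer loop
vertex -0.752 1.517 -4.244
vertex -0.576 2.146 -4.564
vertex -1.606 2.742 -3.133
endloop
endfacet
facet normal -0.734 0.571 0.367
outer loop
vertex 1.36 -1.251 1.507
vertex 1.601 -0.366 0.614
vertex 0.584 -1.778 0.775
endloop
endfacet
facet normal -0.188 -0.692 0.697
outer loop
vertex 1.839 -2.754 0.146
vertex 1.36 -1.251 1.507
vertex 0.584 -1.778 0.775
endloop
endfacet
facet normal -0.734 0.571 0.368
outer loop
vertex 0.584 -1.778 0.775
vertex 1.601 -0.366 0.614
vertex 0.825 -0.893 -0.117
endloop
endfacet
facet normal -0.652 -0.442 -0.615
outer loop
vertex 0.825 -0.893 -0.117
vertex 1.839 -2.754 0.146
vertex 0.584 -1.778 0.775
endloop
endfacet
facet normal 0.653 0.443 0.615
outer loop
vertex 1.36 -1.251 1.507
vertex 2.856 -1.342 -0.015
vertex 1.601 -0.366 0.614
endloop
endfacet
facet normal -0.188 -0.691 0.698
outer loop
vertex 2.615 -2.227 0.877
vertex 1.36 -1.251 1.507
vertex 1.839 -2.754 0.146
endloop
endfacet
facet normal 0.653 0.442 0.615
outer loop
vertex 2.615 -2.227 0.877
vertex 2.856 -1.342 -0.015
vertex 1.36 -1.251 1.507
endloop
endfacet
facet normal 0.188 0.691 -0.698
outer loop
vertex 1.601 -0.366 0.614
vertex 2.856 -1.342 -0.015
vertex 0.825 -0.893 -0.117
endloop
endfacet
facet normal -0.653 -0.443 -0.615
outer loop
vertex 2.08 -1.869 -0.747
vertex 1.839 -2.754 0.146
vertex 0.825 -0.893 -0.117
endloop
endfacet
facet normal 0.188 0.692 -0.697
outer loop
vertex 0.825 -0.893 -0.117
vertex 2.856 -1.342 -0.015
vertex 2.08 -1.869 -0.747
endloop
endfacet
facet normal 0.734 -0.571 -0.368
outer loop
vertex 2.08 -1.869 -0.747
vertex 2.615 -2.227 0.877
vertex 1.839 -2.754 0.146
endloop
endfacet
facet normal 0.734 -0.571 -0.368
outer loop
vertex 2.856 -1.342 -0.015
vertex 2.615 -2.227 0.877
vertex 2.08 -1.869 -0.747
endloop
endfacet

endsolid


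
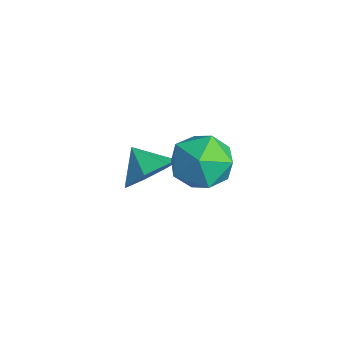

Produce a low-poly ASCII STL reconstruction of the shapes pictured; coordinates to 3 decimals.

solid 
facet normal -0.946 0.001 -0.324
outer loop
vertex 1.035 -3.002 0.72
vertex 0.904 -4.008 1.099
vertex 0.688 -3.157 1.734
endloop
endfacet
facet normal -0.735 0.661 -0.151
outer loop
vertex 1.035 -3.002 0.72
vertex 0.688 -3.157 1.734
vertex 1.421 -2.389 1.525
endloop
endfacet
facet normal -0.164 0.821 -0.547
outer loop
vertex 1.035 -3.002 0.72
vertex 1.421 -2.389 1.525
vertex 2.091 -2.764 0.761
endloop
endfacet
facet normal -0.021 0.261 -0.965
outer loop
vertex 1.035 -3.002 0.72
vertex 2.091 -2.764 0.761
vertex 1.771 -3.764 0.498
endloop
endfacet
facet normal -0.504 -0.246 -0.828
outer loop
vertex 1.035 -3.002 0.72
vertex 1.771 -3.764 0.498
vertex 0.904 -4.008 1.099
endloop
endfacet
facet normal -0.534 0.655 0.534
outer loop
vertex 1.421 -2.389 1.525
vertex 0.688 -3.157 1.734
vertex 1.529 -3.016 2.402
endloop
endfacet
facet normal -0.875 -0.411 0.254
outer loop
vertex 0.688 -3.157 1.734
vertex 0.904 -4.008 1.099
vertex 1.209 -4.016 2.139
endloop
endfacet
facet normal -0.160 -0.812 -0.561
outer loop
vertex 0.904 -4.008 1.099
vertex 1.771 -3.764 0.498
vertex 1.879 -4.391 1.375
endloop
endfacet
facet normal 0.621 0.007 -0.784
outer loop
vertex 1.771 -3.764 0.498
vertex 2.091 -2.764 0.761
vertex 2.612 -3.623 1.166
endloop
endfacet
facet normal 0.390 0.915 -0.107
outer loop
vertex 2.091 -2.764 0.761
vertex 1.421 -2.389 1.525
vertex 2.396 -2.772 1.801
endloop
endfacet
facet normal 0.021 -0.261 0.965
outer loop
vertex 2.265 -3.778 2.18
vertex 1.529 -3.016 2.402
vertex 1.209 -4.016 2.139
endloop
endfacet
facet normal 0.164 -0.821 0.547
outer loop
vertex 2.265 -3.778 2.18
vertex 1.209 -4.016 2.139
vertex 1.879 -4.391 1.375
endloop
endfacet
facet normal 0.735 -0.661 0.151
outer loop
vertex 2.265 -3.778 2.18
vertex 1.879 -4.391 1.375
vertex 2.612 -3.623 1.166
endloop
endfacet
facet normal 0.946 -0.001 0.324
outer loop
vertex 2.265 -3.778 2.18
vertex 2.612 -3.623 1.166
vertex 2.396 -2.772 1.801
endloop
endfacet
facet normal 0.504 0.246 0.828
outer loop
vertex 2.265 -3.778 2.18
vertex 2.396 -2.772 1.801
vertex 1.529 -3.016 2.402
endloop
endfacet
facet normal -0.621 -0.007 0.784
outer loop
vertex 1.209 -4.016 2.139
vertex 1.529 -3.016 2.402
vertex 0.688 -3.157 1.734
endloop
endfacet
facet normal -0.390 -0.915 0.107
outer loop
vertex 1.879 -4.391 1.375
vertex 1.209 -4.016 2.139
vertex 0.904 -4.008 1.099
endloop
endfacet
facet normal 0.534 -0.655 -0.534
outer loop
vertex 2.612 -3.623 1.166
vertex 1.879 -4.391 1.375
vertex 1.771 -3.764 0.498
endloop
endfacet
facet normal 0.875 0.411 -0.254
outer loop
vertex 2.396 -2.772 1.801
vertex 2.612 -3.623 1.166
vertex 2.091 -2.764 0.761
endloop
endfacet
facet normal 0.160 0.812 0.561
outer loop
vertex 1.529 -3.016 2.402
vertex 2.396 -2.772 1.801
vertex 1.421 -2.389 1.525
endloop
endfacet
facet normal 0.797 0.192 -0.573
outer loop
vertex -0.931 -3.256 -0.971
vertex -1.408 -3.639 -1.762
vertex -1.401 -2.693 -1.436
endloop
endfacet
facet normal -0.277 0.464 0.841
outer loop
vertex -0.931 -3.256 -0.971
vertex -1.401 -2.693 -1.436
vertex -2.332 -3.861 -1.098
endloop
endfacet
facet normal 0.797 0.192 -0.573
outer loop
vertex -1.401 -2.693 -1.436
vertex -1.408 -3.639 -1.762
vertex -1.876 -2.843 -2.146
endloop
endfacet
facet normal -0.691 0.645 0.326
outer loop
vertex -1.401 -2.693 -1.436
vertex -1.876 -2.843 -2.146
vertex -2.332 -3.861 -1.098
endloop
endfacet
facet normal 0.797 0.192 -0.573
outer loop
vertex -1.876 -2.843 -2.146
vertex -1.408 -3.639 -1.762
vertex -1.999 -3.591 -2.568
endloop
endfacet
facet normal -0.953 0.252 -0.169
outer loop
vertex -1.876 -2.843 -2.146
vertex -1.999 -3.591 -2.568
vertex -2.332 -3.861 -1.098
endloop
endfacet
facet normal 0.797 0.192 -0.573
outer loop
vertex -1.999 -3.591 -2.568
vertex -1.408 -3.639 -1.762
vertex -1.677 -4.375 -2.383
endloop
endfacet
facet normal -0.865 -0.420 -0.273
outer loop
vertex -1.999 -3.591 -2.568
vertex -1.677 -4.375 -2.383
vertex -2.332 -3.861 -1.098
endloop
endfacet
facet normal 0.796 0.193 -0.573
outer loop
vertex -1.677 -4.375 -2.383
vertex -1.408 -3.639 -1.762
vertex -1.152 -4.605 -1.731
endloop
endfacet
facet normal -0.495 -0.864 0.093
outer loop
vertex -1.677 -4.375 -2.383
vertex -1.152 -4.605 -1.731
vertex -2.332 -3.861 -1.098
endloop
endfacet
facet normal 0.797 0.193 -0.573
outer loop
vertex -1.152 -4.605 -1.731
vertex -1.408 -3.639 -1.762
vertex -0.82 -4.107 -1.102
endloop
endfacet
facet normal -0.120 -0.747 0.654
outer loop
vertex -1.152 -4.605 -1.731
vertex -0.82 -4.107 -1.102
vertex -2.332 -3.861 -1.098
endloop
endfacet
facet normal 0.796 0.192 -0.573
outer loop
vertex -0.82 -4.107 -1.102
vertex -1.408 -3.639 -1.762
vertex -0.931 -3.256 -0.971
endloop
endfacet
facet normal -0.023 -0.155 0.988
outer loop
vertex -0.82 -4.107 -1.102
vertex -0.931 -3.256 -0.971
vertex -2.332 -3.861 -1.098
endloop
endfacet

endsolid


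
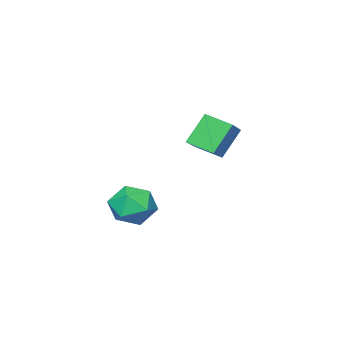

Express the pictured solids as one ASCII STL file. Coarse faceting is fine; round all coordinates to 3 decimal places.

solid 
facet normal 0.018 0.106 0.994
outer loop
vertex -1.646 0.796 -1.831
vertex -1.295 -0.224 -1.729
vertex -0.583 0.586 -1.828
endloop
endfacet
facet normal 0.142 0.729 0.670
outer loop
vertex -1.646 0.796 -1.831
vertex -0.583 0.586 -1.828
vertex -0.991 1.307 -2.526
endloop
endfacet
facet normal -0.416 0.874 0.250
outer loop
vertex -1.646 0.796 -1.831
vertex -0.991 1.307 -2.526
vertex -1.955 0.943 -2.858
endloop
endfacet
facet normal -0.886 0.341 0.315
outer loop
vertex -1.646 0.796 -1.831
vertex -1.955 0.943 -2.858
vertex -2.144 -0.003 -2.366
endloop
endfacet
facet normal -0.617 -0.135 0.775
outer loop
vertex -1.646 0.796 -1.831
vertex -2.144 -0.003 -2.366
vertex -1.295 -0.224 -1.729
endloop
endfacet
facet normal 0.716 0.650 0.253
outer loop
vertex -0.991 1.307 -2.526
vertex -0.583 0.586 -1.828
vertex -0.236 0.603 -2.854
endloop
endfacet
facet normal 0.517 -0.359 0.777
outer loop
vertex -0.583 0.586 -1.828
vertex -1.295 -0.224 -1.729
vertex -0.425 -0.343 -2.362
endloop
endfacet
facet normal -0.512 -0.747 0.424
outer loop
vertex -1.295 -0.224 -1.729
vertex -2.144 -0.003 -2.366
vertex -1.389 -0.707 -2.694
endloop
endfacet
facet normal -0.947 0.023 -0.320
outer loop
vertex -2.144 -0.003 -2.366
vertex -1.955 0.943 -2.858
vertex -1.797 0.014 -3.392
endloop
endfacet
facet normal -0.188 0.886 -0.425
outer loop
vertex -1.955 0.943 -2.858
vertex -0.991 1.307 -2.526
vertex -1.085 0.824 -3.491
endloop
endfacet
facet normal 0.886 -0.341 -0.315
outer loop
vertex -0.734 -0.196 -3.389
vertex -0.236 0.603 -2.854
vertex -0.425 -0.343 -2.362
endloop
endfacet
facet normal 0.416 -0.874 -0.250
outer loop
vertex -0.734 -0.196 -3.389
vertex -0.425 -0.343 -2.362
vertex -1.389 -0.707 -2.694
endloop
endfacet
facet normal -0.142 -0.729 -0.670
outer loop
vertex -0.734 -0.196 -3.389
vertex -1.389 -0.707 -2.694
vertex -1.797 0.014 -3.392
endloop
endfacet
facet normal -0.018 -0.106 -0.994
outer loop
vertex -0.734 -0.196 -3.389
vertex -1.797 0.014 -3.392
vertex -1.085 0.824 -3.491
endloop
endfacet
facet normal 0.617 0.135 -0.775
outer loop
vertex -0.734 -0.196 -3.389
vertex -1.085 0.824 -3.491
vertex -0.236 0.603 -2.854
endloop
endfacet
facet normal 0.947 -0.023 0.320
outer loop
vertex -0.425 -0.343 -2.362
vertex -0.236 0.603 -2.854
vertex -0.583 0.586 -1.828
endloop
endfacet
facet normal 0.188 -0.886 0.425
outer loop
vertex -1.389 -0.707 -2.694
vertex -0.425 -0.343 -2.362
vertex -1.295 -0.224 -1.729
endloop
endfacet
facet normal -0.716 -0.650 -0.253
outer loop
vertex -1.797 0.014 -3.392
vertex -1.389 -0.707 -2.694
vertex -2.144 -0.003 -2.366
endloop
endfacet
facet normal -0.517 0.359 -0.777
outer loop
vertex -1.085 0.824 -3.491
vertex -1.797 0.014 -3.392
vertex -1.955 0.943 -2.858
endloop
endfacet
facet normal 0.512 0.747 -0.424
outer loop
vertex -0.236 0.603 -2.854
vertex -1.085 0.824 -3.491
vertex -0.991 1.307 -2.526
endloop
endfacet
facet normal -0.766 -0.459 -0.450
outer loop
vertex -3.125 2.8 2.134
vertex -3.516 3.849 1.729
vertex -2.274 2.626 0.863
endloop
endfacet
facet normal 0.328 -0.881 0.340
outer loop
vertex -0.864 3.471 1.691
vertex -3.125 2.8 2.134
vertex -2.274 2.626 0.863
endloop
endfacet
facet normal -0.766 -0.459 -0.451
outer loop
vertex -2.274 2.626 0.863
vertex -3.516 3.849 1.729
vertex -2.664 3.675 0.458
endloop
endfacet
facet normal 0.553 -0.113 -0.826
outer loop
vertex -2.664 3.675 0.458
vertex -0.864 3.471 1.691
vertex -2.274 2.626 0.863
endloop
endfacet
facet normal -0.553 0.113 0.826
outer loop
vertex -3.125 2.8 2.134
vertex -2.106 4.694 2.557
vertex -3.516 3.849 1.729
endloop
endfacet
facet normal 0.328 -0.881 0.341
outer loop
vertex -1.716 3.645 2.962
vertex -3.125 2.8 2.134
vertex -0.864 3.471 1.691
endloop
endfacet
facet normal -0.553 0.113 0.825
outer loop
vertex -1.716 3.645 2.962
vertex -2.106 4.694 2.557
vertex -3.125 2.8 2.134
endloop
endfacet
facet normal -0.328 0.881 -0.341
outer loop
vertex -3.516 3.849 1.729
vertex -2.106 4.694 2.557
vertex -2.664 3.675 0.458
endloop
endfacet
facet normal 0.553 -0.113 -0.826
outer loop
vertex -1.255 4.52 1.286
vertex -0.864 3.471 1.691
vertex -2.664 3.675 0.458
endloop
endfacet
facet normal -0.328 0.881 -0.340
outer loop
vertex -2.664 3.675 0.458
vertex -2.106 4.694 2.557
vertex -1.255 4.52 1.286
endloop
endfacet
facet normal 0.766 0.459 0.450
outer loop
vertex -1.255 4.52 1.286
vertex -1.716 3.645 2.962
vertex -0.864 3.471 1.691
endloop
endfacet
facet normal 0.766 0.459 0.450
outer loop
vertex -2.106 4.694 2.557
vertex -1.716 3.645 2.962
vertex -1.255 4.52 1.286
endloop
endfacet

endsolid


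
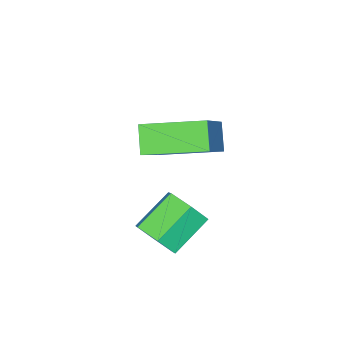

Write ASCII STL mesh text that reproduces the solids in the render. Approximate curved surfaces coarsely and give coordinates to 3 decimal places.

solid 
facet normal 0.828 -0.145 -0.541
outer loop
vertex 4.125 0.842 -3.375
vertex 3.858 1.108 -3.855
vertex 4.176 1.444 -3.458
endloop
endfacet
facet normal 0.553 0.068 0.831
outer loop
vertex 4.125 0.842 -3.375
vertex 4.176 1.444 -3.458
vertex 3.188 1.006 -2.765
endloop
endfacet
facet normal 0.553 0.065 0.830
outer loop
vertex 3.188 1.006 -2.765
vertex 4.176 1.444 -3.458
vertex 3.24 1.608 -2.847
endloop
endfacet
facet normal -0.829 0.145 0.540
outer loop
vertex 3.188 1.006 -2.765
vertex 3.24 1.608 -2.847
vertex 2.922 1.272 -3.245
endloop
endfacet
facet normal 0.829 -0.146 -0.540
outer loop
vertex 4.176 1.444 -3.458
vertex 3.858 1.108 -3.855
vertex 3.91 1.71 -3.938
endloop
endfacet
facet normal 0.350 0.888 0.298
outer loop
vertex 4.176 1.444 -3.458
vertex 3.91 1.71 -3.938
vertex 3.24 1.608 -2.847
endloop
endfacet
facet normal 0.350 0.888 0.298
outer loop
vertex 3.24 1.608 -2.847
vertex 3.91 1.71 -3.938
vertex 2.974 1.874 -3.327
endloop
endfacet
facet normal -0.829 0.145 0.540
outer loop
vertex 3.24 1.608 -2.847
vertex 2.974 1.874 -3.327
vertex 2.922 1.272 -3.245
endloop
endfacet
facet normal 0.829 -0.146 -0.540
outer loop
vertex 3.91 1.71 -3.938
vertex 3.858 1.108 -3.855
vertex 3.592 1.374 -4.335
endloop
endfacet
facet normal -0.204 0.822 -0.532
outer loop
vertex 3.91 1.71 -3.938
vertex 3.592 1.374 -4.335
vertex 2.974 1.874 -3.327
endloop
endfacet
facet normal -0.202 0.822 -0.532
outer loop
vertex 2.974 1.874 -3.327
vertex 3.592 1.374 -4.335
vertex 2.655 1.538 -3.725
endloop
endfacet
facet normal -0.828 0.145 0.541
outer loop
vertex 2.974 1.874 -3.327
vertex 2.655 1.538 -3.725
vertex 2.922 1.272 -3.245
endloop
endfacet
facet normal 0.829 -0.145 -0.540
outer loop
vertex 3.592 1.374 -4.335
vertex 3.858 1.108 -3.855
vertex 3.54 0.772 -4.253
endloop
endfacet
facet normal -0.552 -0.065 -0.831
outer loop
vertex 3.592 1.374 -4.335
vertex 3.54 0.772 -4.253
vertex 2.655 1.538 -3.725
endloop
endfacet
facet normal -0.554 -0.068 -0.830
outer loop
vertex 2.655 1.538 -3.725
vertex 3.54 0.772 -4.253
vertex 2.604 0.936 -3.642
endloop
endfacet
facet normal -0.828 0.145 0.541
outer loop
vertex 2.655 1.538 -3.725
vertex 2.604 0.936 -3.642
vertex 2.922 1.272 -3.245
endloop
endfacet
facet normal 0.829 -0.145 -0.540
outer loop
vertex 3.54 0.772 -4.253
vertex 3.858 1.108 -3.855
vertex 3.806 0.506 -3.773
endloop
endfacet
facet normal -0.350 -0.888 -0.298
outer loop
vertex 3.54 0.772 -4.253
vertex 3.806 0.506 -3.773
vertex 2.604 0.936 -3.642
endloop
endfacet
facet normal -0.350 -0.888 -0.298
outer loop
vertex 2.604 0.936 -3.642
vertex 3.806 0.506 -3.773
vertex 2.87 0.67 -3.162
endloop
endfacet
facet normal -0.829 0.146 0.540
outer loop
vertex 2.604 0.936 -3.642
vertex 2.87 0.67 -3.162
vertex 2.922 1.272 -3.245
endloop
endfacet
facet normal 0.828 -0.145 -0.541
outer loop
vertex 3.806 0.506 -3.773
vertex 3.858 1.108 -3.855
vertex 4.125 0.842 -3.375
endloop
endfacet
facet normal 0.203 -0.822 0.532
outer loop
vertex 3.806 0.506 -3.773
vertex 4.125 0.842 -3.375
vertex 2.87 0.67 -3.162
endloop
endfacet
facet normal 0.203 -0.822 0.533
outer loop
vertex 2.87 0.67 -3.162
vertex 4.125 0.842 -3.375
vertex 3.188 1.006 -2.765
endloop
endfacet
facet normal -0.829 0.146 0.540
outer loop
vertex 2.87 0.67 -3.162
vertex 3.188 1.006 -2.765
vertex 2.922 1.272 -3.245
endloop
endfacet
facet normal -0.481 -0.469 0.741
outer loop
vertex 2.658 -0.351 -1.481
vertex 1.819 0.914 -1.224
vertex 1.291 -0.994 -2.776
endloop
endfacet
facet normal 0.545 -0.822 -0.167
outer loop
vertex 1.681 -0.614 -3.376
vertex 2.658 -0.351 -1.481
vertex 1.291 -0.994 -2.776
endloop
endfacet
facet normal -0.481 -0.469 0.741
outer loop
vertex 1.291 -0.994 -2.776
vertex 1.819 0.914 -1.224
vertex 0.452 0.271 -2.519
endloop
endfacet
facet normal -0.687 -0.323 -0.651
outer loop
vertex 0.452 0.271 -2.519
vertex 1.681 -0.614 -3.376
vertex 1.291 -0.994 -2.776
endloop
endfacet
facet normal 0.687 0.323 0.651
outer loop
vertex 2.658 -0.351 -1.481
vertex 2.209 1.294 -1.824
vertex 1.819 0.914 -1.224
endloop
endfacet
facet normal 0.545 -0.822 -0.167
outer loop
vertex 3.048 0.029 -2.081
vertex 2.658 -0.351 -1.481
vertex 1.681 -0.614 -3.376
endloop
endfacet
facet normal 0.687 0.323 0.651
outer loop
vertex 3.048 0.029 -2.081
vertex 2.209 1.294 -1.824
vertex 2.658 -0.351 -1.481
endloop
endfacet
facet normal -0.545 0.822 0.167
outer loop
vertex 1.819 0.914 -1.224
vertex 2.209 1.294 -1.824
vertex 0.452 0.271 -2.519
endloop
endfacet
facet normal -0.687 -0.323 -0.651
outer loop
vertex 0.842 0.651 -3.119
vertex 1.681 -0.614 -3.376
vertex 0.452 0.271 -2.519
endloop
endfacet
facet normal -0.545 0.822 0.167
outer loop
vertex 0.452 0.271 -2.519
vertex 2.209 1.294 -1.824
vertex 0.842 0.651 -3.119
endloop
endfacet
facet normal 0.481 0.469 -0.741
outer loop
vertex 0.842 0.651 -3.119
vertex 3.048 0.029 -2.081
vertex 1.681 -0.614 -3.376
endloop
endfacet
facet normal 0.481 0.469 -0.741
outer loop
vertex 2.209 1.294 -1.824
vertex 3.048 0.029 -2.081
vertex 0.842 0.651 -3.119
endloop
endfacet

endsolid


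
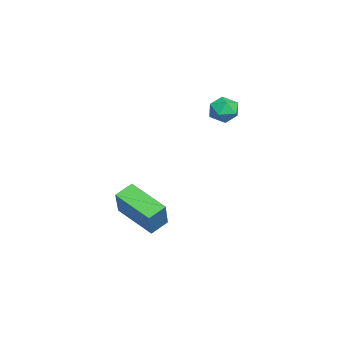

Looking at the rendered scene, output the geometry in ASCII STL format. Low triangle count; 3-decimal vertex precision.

solid 
facet normal -0.568 -0.010 -0.823
outer loop
vertex -2.475 -1.416 -3.726
vertex -3.122 -0.745 -3.288
vertex -1.311 0.246 -4.55
endloop
endfacet
facet normal 0.629 -0.651 -0.425
outer loop
vertex -0.278 0.265 -3.052
vertex -2.475 -1.416 -3.726
vertex -1.311 0.246 -4.55
endloop
endfacet
facet normal -0.568 -0.010 -0.823
outer loop
vertex -1.311 0.246 -4.55
vertex -3.122 -0.745 -3.288
vertex -1.958 0.916 -4.112
endloop
endfacet
facet normal 0.531 0.759 -0.376
outer loop
vertex -1.958 0.916 -4.112
vertex -0.278 0.265 -3.052
vertex -1.311 0.246 -4.55
endloop
endfacet
facet normal -0.532 -0.759 0.376
outer loop
vertex -2.475 -1.416 -3.726
vertex -2.089 -0.726 -1.79
vertex -3.122 -0.745 -3.288
endloop
endfacet
facet normal 0.629 -0.651 -0.425
outer loop
vertex -1.442 -1.396 -2.228
vertex -2.475 -1.416 -3.726
vertex -0.278 0.265 -3.052
endloop
endfacet
facet normal -0.531 -0.759 0.376
outer loop
vertex -1.442 -1.396 -2.228
vertex -2.089 -0.726 -1.79
vertex -2.475 -1.416 -3.726
endloop
endfacet
facet normal -0.628 0.651 0.425
outer loop
vertex -3.122 -0.745 -3.288
vertex -2.089 -0.726 -1.79
vertex -1.958 0.916 -4.112
endloop
endfacet
facet normal 0.532 0.759 -0.377
outer loop
vertex -0.925 0.936 -2.614
vertex -0.278 0.265 -3.052
vertex -1.958 0.916 -4.112
endloop
endfacet
facet normal -0.629 0.651 0.425
outer loop
vertex -1.958 0.916 -4.112
vertex -2.089 -0.726 -1.79
vertex -0.925 0.936 -2.614
endloop
endfacet
facet normal 0.568 0.010 0.823
outer loop
vertex -0.925 0.936 -2.614
vertex -1.442 -1.396 -2.228
vertex -0.278 0.265 -3.052
endloop
endfacet
facet normal 0.568 0.010 0.823
outer loop
vertex -2.089 -0.726 -1.79
vertex -1.442 -1.396 -2.228
vertex -0.925 0.936 -2.614
endloop
endfacet
facet normal -0.717 0.387 0.580
outer loop
vertex -3.977 3.914 2.749
vertex -4.529 3.46 2.369
vertex -4.152 3.174 3.026
endloop
endfacet
facet normal -0.094 0.368 0.925
outer loop
vertex -3.977 3.914 2.749
vertex -4.152 3.174 3.026
vertex -3.383 3.427 3.003
endloop
endfacet
facet normal 0.378 0.747 0.547
outer loop
vertex -3.977 3.914 2.749
vertex -3.383 3.427 3.003
vertex -3.285 3.869 2.332
endloop
endfacet
facet normal 0.046 0.998 -0.032
outer loop
vertex -3.977 3.914 2.749
vertex -3.285 3.869 2.332
vertex -3.993 3.889 1.94
endloop
endfacet
facet normal -0.630 0.776 -0.012
outer loop
vertex -3.977 3.914 2.749
vertex -3.993 3.889 1.94
vertex -4.529 3.46 2.369
endloop
endfacet
facet normal 0.130 -0.309 0.942
outer loop
vertex -3.383 3.427 3.003
vertex -4.152 3.174 3.026
vertex -3.567 2.671 2.78
endloop
endfacet
facet normal -0.880 -0.281 0.383
outer loop
vertex -4.152 3.174 3.026
vertex -4.529 3.46 2.369
vertex -4.275 2.691 2.388
endloop
endfacet
facet normal -0.740 0.350 -0.575
outer loop
vertex -4.529 3.46 2.369
vertex -3.993 3.889 1.94
vertex -4.177 3.133 1.717
endloop
endfacet
facet normal 0.356 0.711 -0.607
outer loop
vertex -3.993 3.889 1.94
vertex -3.285 3.869 2.332
vertex -3.408 3.386 1.694
endloop
endfacet
facet normal 0.894 0.303 0.330
outer loop
vertex -3.285 3.869 2.332
vertex -3.383 3.427 3.003
vertex -3.031 3.1 2.351
endloop
endfacet
facet normal -0.046 -0.998 0.032
outer loop
vertex -3.583 2.646 1.971
vertex -3.567 2.671 2.78
vertex -4.275 2.691 2.388
endloop
endfacet
facet normal -0.378 -0.747 -0.547
outer loop
vertex -3.583 2.646 1.971
vertex -4.275 2.691 2.388
vertex -4.177 3.133 1.717
endloop
endfacet
facet normal 0.094 -0.368 -0.925
outer loop
vertex -3.583 2.646 1.971
vertex -4.177 3.133 1.717
vertex -3.408 3.386 1.694
endloop
endfacet
facet normal 0.717 -0.387 -0.580
outer loop
vertex -3.583 2.646 1.971
vertex -3.408 3.386 1.694
vertex -3.031 3.1 2.351
endloop
endfacet
facet normal 0.630 -0.776 0.012
outer loop
vertex -3.583 2.646 1.971
vertex -3.031 3.1 2.351
vertex -3.567 2.671 2.78
endloop
endfacet
facet normal -0.356 -0.711 0.607
outer loop
vertex -4.275 2.691 2.388
vertex -3.567 2.671 2.78
vertex -4.152 3.174 3.026
endloop
endfacet
facet normal -0.894 -0.303 -0.330
outer loop
vertex -4.177 3.133 1.717
vertex -4.275 2.691 2.388
vertex -4.529 3.46 2.369
endloop
endfacet
facet normal -0.130 0.309 -0.942
outer loop
vertex -3.408 3.386 1.694
vertex -4.177 3.133 1.717
vertex -3.993 3.889 1.94
endloop
endfacet
facet normal 0.880 0.281 -0.383
outer loop
vertex -3.031 3.1 2.351
vertex -3.408 3.386 1.694
vertex -3.285 3.869 2.332
endloop
endfacet
facet normal 0.740 -0.350 0.575
outer loop
vertex -3.567 2.671 2.78
vertex -3.031 3.1 2.351
vertex -3.383 3.427 3.003
endloop
endfacet

endsolid


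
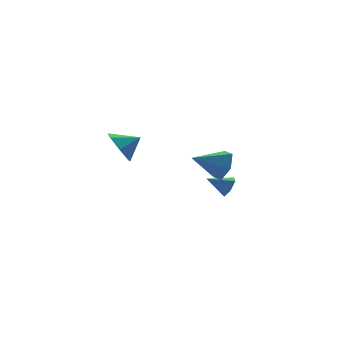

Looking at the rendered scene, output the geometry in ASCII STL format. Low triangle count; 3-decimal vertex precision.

solid 
facet normal 0.799 -0.375 -0.470
outer loop
vertex 3.723 1.098 -1.955
vertex 3.291 0.842 -2.485
vertex 3.575 1.513 -2.537
endloop
endfacet
facet normal 0.182 0.822 0.540
outer loop
vertex 3.723 1.098 -1.955
vertex 3.575 1.513 -2.537
vertex 2.189 1.358 -1.835
endloop
endfacet
facet normal 0.799 -0.375 -0.470
outer loop
vertex 3.575 1.513 -2.537
vertex 3.291 0.842 -2.485
vertex 3.143 1.256 -3.067
endloop
endfacet
facet normal -0.237 0.936 -0.261
outer loop
vertex 3.575 1.513 -2.537
vertex 3.143 1.256 -3.067
vertex 2.189 1.358 -1.835
endloop
endfacet
facet normal 0.800 -0.374 -0.470
outer loop
vertex 3.143 1.256 -3.067
vertex 3.291 0.842 -2.485
vertex 2.86 0.585 -3.014
endloop
endfacet
facet normal -0.751 0.269 -0.604
outer loop
vertex 3.143 1.256 -3.067
vertex 2.86 0.585 -3.014
vertex 2.189 1.358 -1.835
endloop
endfacet
facet normal 0.800 -0.374 -0.470
outer loop
vertex 2.86 0.585 -3.014
vertex 3.291 0.842 -2.485
vertex 3.008 0.171 -2.432
endloop
endfacet
facet normal -0.847 -0.510 -0.148
outer loop
vertex 2.86 0.585 -3.014
vertex 3.008 0.171 -2.432
vertex 2.189 1.358 -1.835
endloop
endfacet
facet normal 0.799 -0.374 -0.470
outer loop
vertex 3.008 0.171 -2.432
vertex 3.291 0.842 -2.485
vertex 3.44 0.428 -1.902
endloop
endfacet
facet normal -0.429 -0.624 0.653
outer loop
vertex 3.008 0.171 -2.432
vertex 3.44 0.428 -1.902
vertex 2.189 1.358 -1.835
endloop
endfacet
facet normal 0.799 -0.375 -0.470
outer loop
vertex 3.44 0.428 -1.902
vertex 3.291 0.842 -2.485
vertex 3.723 1.098 -1.955
endloop
endfacet
facet normal 0.085 0.043 0.995
outer loop
vertex 3.44 0.428 -1.902
vertex 3.723 1.098 -1.955
vertex 2.189 1.358 -1.835
endloop
endfacet
facet normal 0.899 -0.169 -0.404
outer loop
vertex 2.797 0.463 0.466
vertex 2.344 -0.18 -0.274
vertex 2.454 0.876 -0.47
endloop
endfacet
facet normal -0.127 0.889 0.439
outer loop
vertex 2.797 0.463 0.466
vertex 2.454 0.876 -0.47
vertex 0.636 0.14 0.494
endloop
endfacet
facet normal 0.899 -0.169 -0.404
outer loop
vertex 2.454 0.876 -0.47
vertex 2.344 -0.18 -0.274
vertex 2.001 0.233 -1.211
endloop
endfacet
facet normal -0.509 0.779 -0.365
outer loop
vertex 2.454 0.876 -0.47
vertex 2.001 0.233 -1.211
vertex 0.636 0.14 0.494
endloop
endfacet
facet normal 0.899 -0.169 -0.404
outer loop
vertex 2.001 0.233 -1.211
vertex 2.344 -0.18 -0.274
vertex 1.891 -0.823 -1.014
endloop
endfacet
facet normal -0.779 -0.036 -0.626
outer loop
vertex 2.001 0.233 -1.211
vertex 1.891 -0.823 -1.014
vertex 0.636 0.14 0.494
endloop
endfacet
facet normal 0.899 -0.169 -0.404
outer loop
vertex 1.891 -0.823 -1.014
vertex 2.344 -0.18 -0.274
vertex 2.234 -1.236 -0.077
endloop
endfacet
facet normal -0.667 -0.741 -0.082
outer loop
vertex 1.891 -0.823 -1.014
vertex 2.234 -1.236 -0.077
vertex 0.636 0.14 0.494
endloop
endfacet
facet normal 0.899 -0.169 -0.404
outer loop
vertex 2.234 -1.236 -0.077
vertex 2.344 -0.18 -0.274
vertex 2.687 -0.593 0.663
endloop
endfacet
facet normal -0.285 -0.630 0.722
outer loop
vertex 2.234 -1.236 -0.077
vertex 2.687 -0.593 0.663
vertex 0.636 0.14 0.494
endloop
endfacet
facet normal 0.899 -0.169 -0.404
outer loop
vertex 2.687 -0.593 0.663
vertex 2.344 -0.18 -0.274
vertex 2.797 0.463 0.466
endloop
endfacet
facet normal -0.015 0.185 0.983
outer loop
vertex 2.687 -0.593 0.663
vertex 2.797 0.463 0.466
vertex 0.636 0.14 0.494
endloop
endfacet
facet normal -0.844 0.211 -0.493
outer loop
vertex -3.944 -1.937 1.936
vertex -4.436 -1.686 2.887
vertex -3.876 -1.025 2.21
endloop
endfacet
facet normal 0.938 0.034 -0.345
outer loop
vertex -3.944 -1.937 1.936
vertex -3.876 -1.025 2.21
vertex -3.364 -1.954 3.513
endloop
endfacet
facet normal -0.845 0.212 -0.492
outer loop
vertex -3.876 -1.025 2.21
vertex -4.436 -1.686 2.887
vertex -4.229 -0.611 2.994
endloop
endfacet
facet normal 0.825 0.560 0.075
outer loop
vertex -3.876 -1.025 2.21
vertex -4.229 -0.611 2.994
vertex -3.364 -1.954 3.513
endloop
endfacet
facet normal -0.845 0.212 -0.492
outer loop
vertex -4.229 -0.611 2.994
vertex -4.436 -1.686 2.887
vertex -4.738 -1.006 3.698
endloop
endfacet
facet normal 0.482 0.568 0.667
outer loop
vertex -4.229 -0.611 2.994
vertex -4.738 -1.006 3.698
vertex -3.364 -1.954 3.513
endloop
endfacet
facet normal -0.845 0.212 -0.492
outer loop
vertex -4.738 -1.006 3.698
vertex -4.436 -1.686 2.887
vertex -5.02 -1.913 3.792
endloop
endfacet
facet normal 0.167 0.050 0.985
outer loop
vertex -4.738 -1.006 3.698
vertex -5.02 -1.913 3.792
vertex -3.364 -1.954 3.513
endloop
endfacet
facet normal -0.845 0.211 -0.492
outer loop
vertex -5.02 -1.913 3.792
vertex -4.436 -1.686 2.887
vertex -4.862 -2.649 3.205
endloop
endfacet
facet normal 0.118 -0.604 0.789
outer loop
vertex -5.02 -1.913 3.792
vertex -4.862 -2.649 3.205
vertex -3.364 -1.954 3.513
endloop
endfacet
facet normal -0.844 0.211 -0.492
outer loop
vertex -4.862 -2.649 3.205
vertex -4.436 -1.686 2.887
vertex -4.383 -2.66 2.379
endloop
endfacet
facet normal 0.371 -0.900 0.227
outer loop
vertex -4.862 -2.649 3.205
vertex -4.383 -2.66 2.379
vertex -3.364 -1.954 3.513
endloop
endfacet
facet normal -0.844 0.211 -0.493
outer loop
vertex -4.383 -2.66 2.379
vertex -4.436 -1.686 2.887
vertex -3.944 -1.937 1.936
endloop
endfacet
facet normal 0.736 -0.617 -0.277
outer loop
vertex -4.383 -2.66 2.379
vertex -3.944 -1.937 1.936
vertex -3.364 -1.954 3.513
endloop
endfacet

endsolid


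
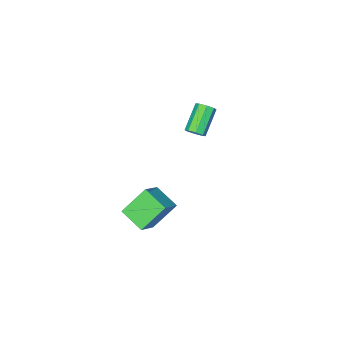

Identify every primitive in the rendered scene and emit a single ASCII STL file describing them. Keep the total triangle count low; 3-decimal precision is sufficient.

solid 
facet normal -0.644 0.224 0.732
outer loop
vertex 2.702 0.573 -0.413
vertex 3.698 0.954 0.347
vertex 2.588 1.847 -0.903
endloop
endfacet
facet normal -0.761 -0.291 -0.580
outer loop
vertex 3.682 1.466 -2.147
vertex 2.702 0.573 -0.413
vertex 2.588 1.847 -0.903
endloop
endfacet
facet normal -0.644 0.224 0.732
outer loop
vertex 2.588 1.847 -0.903
vertex 3.698 0.954 0.347
vertex 3.584 2.228 -0.143
endloop
endfacet
facet normal -0.083 0.930 -0.358
outer loop
vertex 3.584 2.228 -0.143
vertex 3.682 1.466 -2.147
vertex 2.588 1.847 -0.903
endloop
endfacet
facet normal 0.083 -0.930 0.358
outer loop
vertex 2.702 0.573 -0.413
vertex 4.792 0.573 -0.897
vertex 3.698 0.954 0.347
endloop
endfacet
facet normal -0.761 -0.291 -0.580
outer loop
vertex 3.796 0.192 -1.657
vertex 2.702 0.573 -0.413
vertex 3.682 1.466 -2.147
endloop
endfacet
facet normal 0.083 -0.930 0.358
outer loop
vertex 3.796 0.192 -1.657
vertex 4.792 0.573 -0.897
vertex 2.702 0.573 -0.413
endloop
endfacet
facet normal 0.761 0.291 0.580
outer loop
vertex 3.698 0.954 0.347
vertex 4.792 0.573 -0.897
vertex 3.584 2.228 -0.143
endloop
endfacet
facet normal -0.083 0.930 -0.358
outer loop
vertex 4.678 1.847 -1.387
vertex 3.682 1.466 -2.147
vertex 3.584 2.228 -0.143
endloop
endfacet
facet normal 0.761 0.291 0.580
outer loop
vertex 3.584 2.228 -0.143
vertex 4.792 0.573 -0.897
vertex 4.678 1.847 -1.387
endloop
endfacet
facet normal 0.644 -0.224 -0.732
outer loop
vertex 4.678 1.847 -1.387
vertex 3.796 0.192 -1.657
vertex 3.682 1.466 -2.147
endloop
endfacet
facet normal 0.644 -0.224 -0.732
outer loop
vertex 4.792 0.573 -0.897
vertex 3.796 0.192 -1.657
vertex 4.678 1.847 -1.387
endloop
endfacet
facet normal 0.698 0.324 -0.638
outer loop
vertex -1.341 -1.414 -0.167
vertex -1.55 -1.716 -0.549
vertex -1.626 -1.22 -0.38
endloop
endfacet
facet normal 0.135 0.816 0.563
outer loop
vertex -1.341 -1.414 -0.167
vertex -1.626 -1.22 -0.38
vertex -2.481 -1.942 0.872
endloop
endfacet
facet normal 0.135 0.815 0.563
outer loop
vertex -2.481 -1.942 0.872
vertex -1.626 -1.22 -0.38
vertex -2.766 -1.747 0.658
endloop
endfacet
facet normal -0.700 -0.324 0.637
outer loop
vertex -2.481 -1.942 0.872
vertex -2.766 -1.747 0.658
vertex -2.69 -2.244 0.489
endloop
endfacet
facet normal 0.700 0.324 -0.636
outer loop
vertex -1.626 -1.22 -0.38
vertex -1.55 -1.716 -0.549
vertex -1.866 -1.316 -0.693
endloop
endfacet
facet normal -0.400 0.916 0.026
outer loop
vertex -1.626 -1.22 -0.38
vertex -1.866 -1.316 -0.693
vertex -2.766 -1.747 0.658
endloop
endfacet
facet normal -0.400 0.916 0.026
outer loop
vertex -2.766 -1.747 0.658
vertex -1.866 -1.316 -0.693
vertex -3.006 -1.843 0.346
endloop
endfacet
facet normal -0.699 -0.324 0.637
outer loop
vertex -2.766 -1.747 0.658
vertex -3.006 -1.843 0.346
vertex -2.69 -2.244 0.489
endloop
endfacet
facet normal 0.700 0.323 -0.637
outer loop
vertex -1.866 -1.316 -0.693
vertex -1.55 -1.716 -0.549
vertex -1.921 -1.646 -0.921
endloop
endfacet
facet normal -0.702 0.480 -0.526
outer loop
vertex -1.866 -1.316 -0.693
vertex -1.921 -1.646 -0.921
vertex -3.006 -1.843 0.346
endloop
endfacet
facet normal -0.702 0.481 -0.526
outer loop
vertex -3.006 -1.843 0.346
vertex -1.921 -1.646 -0.921
vertex -3.061 -2.174 0.117
endloop
endfacet
facet normal -0.700 -0.324 0.637
outer loop
vertex -3.006 -1.843 0.346
vertex -3.061 -2.174 0.117
vertex -2.69 -2.244 0.489
endloop
endfacet
facet normal 0.700 0.324 -0.637
outer loop
vertex -1.921 -1.646 -0.921
vertex -1.55 -1.716 -0.549
vertex -1.759 -2.018 -0.932
endloop
endfacet
facet normal -0.593 -0.235 -0.770
outer loop
vertex -1.921 -1.646 -0.921
vertex -1.759 -2.018 -0.932
vertex -3.061 -2.174 0.117
endloop
endfacet
facet normal -0.592 -0.237 -0.770
outer loop
vertex -3.061 -2.174 0.117
vertex -1.759 -2.018 -0.932
vertex -2.899 -2.546 0.107
endloop
endfacet
facet normal -0.700 -0.322 0.637
outer loop
vertex -3.061 -2.174 0.117
vertex -2.899 -2.546 0.107
vertex -2.69 -2.244 0.489
endloop
endfacet
facet normal 0.700 0.324 -0.637
outer loop
vertex -1.759 -2.018 -0.932
vertex -1.55 -1.716 -0.549
vertex -1.474 -2.213 -0.718
endloop
endfacet
facet normal -0.135 -0.815 -0.563
outer loop
vertex -1.759 -2.018 -0.932
vertex -1.474 -2.213 -0.718
vertex -2.899 -2.546 0.107
endloop
endfacet
facet normal -0.135 -0.816 -0.562
outer loop
vertex -2.899 -2.546 0.107
vertex -1.474 -2.213 -0.718
vertex -2.614 -2.74 0.32
endloop
endfacet
facet normal -0.698 -0.324 0.638
outer loop
vertex -2.899 -2.546 0.107
vertex -2.614 -2.74 0.32
vertex -2.69 -2.244 0.489
endloop
endfacet
facet normal 0.699 0.324 -0.637
outer loop
vertex -1.474 -2.213 -0.718
vertex -1.55 -1.716 -0.549
vertex -1.234 -2.117 -0.406
endloop
endfacet
facet normal 0.400 -0.916 -0.026
outer loop
vertex -1.474 -2.213 -0.718
vertex -1.234 -2.117 -0.406
vertex -2.614 -2.74 0.32
endloop
endfacet
facet normal 0.400 -0.916 -0.026
outer loop
vertex -2.614 -2.74 0.32
vertex -1.234 -2.117 -0.406
vertex -2.374 -2.644 0.633
endloop
endfacet
facet normal -0.700 -0.324 0.636
outer loop
vertex -2.614 -2.74 0.32
vertex -2.374 -2.644 0.633
vertex -2.69 -2.244 0.489
endloop
endfacet
facet normal 0.700 0.324 -0.637
outer loop
vertex -1.234 -2.117 -0.406
vertex -1.55 -1.716 -0.549
vertex -1.179 -1.786 -0.177
endloop
endfacet
facet normal 0.702 -0.481 0.526
outer loop
vertex -1.234 -2.117 -0.406
vertex -1.179 -1.786 -0.177
vertex -2.374 -2.644 0.633
endloop
endfacet
facet normal 0.702 -0.480 0.526
outer loop
vertex -2.374 -2.644 0.633
vertex -1.179 -1.786 -0.177
vertex -2.319 -2.314 0.861
endloop
endfacet
facet normal -0.700 -0.323 0.637
outer loop
vertex -2.374 -2.644 0.633
vertex -2.319 -2.314 0.861
vertex -2.69 -2.244 0.489
endloop
endfacet
facet normal 0.700 0.322 -0.637
outer loop
vertex -1.179 -1.786 -0.177
vertex -1.55 -1.716 -0.549
vertex -1.341 -1.414 -0.167
endloop
endfacet
facet normal 0.592 0.237 0.770
outer loop
vertex -1.179 -1.786 -0.177
vertex -1.341 -1.414 -0.167
vertex -2.319 -2.314 0.861
endloop
endfacet
facet normal 0.593 0.235 0.770
outer loop
vertex -2.319 -2.314 0.861
vertex -1.341 -1.414 -0.167
vertex -2.481 -1.942 0.872
endloop
endfacet
facet normal -0.700 -0.324 0.637
outer loop
vertex -2.319 -2.314 0.861
vertex -2.481 -1.942 0.872
vertex -2.69 -2.244 0.489
endloop
endfacet

endsolid


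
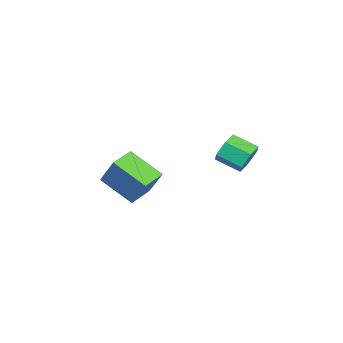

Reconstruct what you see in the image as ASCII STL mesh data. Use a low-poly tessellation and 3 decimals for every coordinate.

solid 
facet normal -0.865 0.495 0.087
outer loop
vertex -3.693 -2.534 -0.102
vertex -2.866 -0.907 -1.141
vertex -4.261 -3.25 -1.675
endloop
endfacet
facet normal -0.394 -0.775 0.495
outer loop
vertex -3.034 -3.953 -1.799
vertex -3.693 -2.534 -0.102
vertex -4.261 -3.25 -1.675
endloop
endfacet
facet normal -0.865 0.495 0.087
outer loop
vertex -4.261 -3.25 -1.675
vertex -2.866 -0.907 -1.141
vertex -3.435 -1.624 -2.715
endloop
endfacet
facet normal -0.313 -0.394 -0.864
outer loop
vertex -3.435 -1.624 -2.715
vertex -3.034 -3.953 -1.799
vertex -4.261 -3.25 -1.675
endloop
endfacet
facet normal 0.313 0.393 0.865
outer loop
vertex -3.693 -2.534 -0.102
vertex -1.639 -1.61 -1.265
vertex -2.866 -0.907 -1.141
endloop
endfacet
facet normal -0.393 -0.775 0.495
outer loop
vertex -2.465 -3.236 -0.225
vertex -3.693 -2.534 -0.102
vertex -3.034 -3.953 -1.799
endloop
endfacet
facet normal 0.312 0.394 0.864
outer loop
vertex -2.465 -3.236 -0.225
vertex -1.639 -1.61 -1.265
vertex -3.693 -2.534 -0.102
endloop
endfacet
facet normal 0.394 0.774 -0.495
outer loop
vertex -2.866 -0.907 -1.141
vertex -1.639 -1.61 -1.265
vertex -3.435 -1.624 -2.715
endloop
endfacet
facet normal -0.312 -0.394 -0.865
outer loop
vertex -2.207 -2.326 -2.838
vertex -3.034 -3.953 -1.799
vertex -3.435 -1.624 -2.715
endloop
endfacet
facet normal 0.393 0.775 -0.495
outer loop
vertex -3.435 -1.624 -2.715
vertex -1.639 -1.61 -1.265
vertex -2.207 -2.326 -2.838
endloop
endfacet
facet normal 0.865 -0.495 -0.087
outer loop
vertex -2.207 -2.326 -2.838
vertex -2.465 -3.236 -0.225
vertex -3.034 -3.953 -1.799
endloop
endfacet
facet normal 0.865 -0.495 -0.087
outer loop
vertex -1.639 -1.61 -1.265
vertex -2.465 -3.236 -0.225
vertex -2.207 -2.326 -2.838
endloop
endfacet
facet normal 0.304 0.873 -0.381
outer loop
vertex 2.856 3.538 3.774
vertex 2.321 3.456 3.158
vertex 2.096 3.836 3.85
endloop
endfacet
facet normal 0.219 0.325 0.920
outer loop
vertex 2.856 3.538 3.774
vertex 2.096 3.836 3.85
vertex 2.455 2.386 4.277
endloop
endfacet
facet normal 0.219 0.325 0.920
outer loop
vertex 2.455 2.386 4.277
vertex 2.096 3.836 3.85
vertex 1.695 2.684 4.353
endloop
endfacet
facet normal -0.304 -0.873 0.381
outer loop
vertex 2.455 2.386 4.277
vertex 1.695 2.684 4.353
vertex 1.919 2.304 3.662
endloop
endfacet
facet normal 0.304 0.873 -0.381
outer loop
vertex 2.096 3.836 3.85
vertex 2.321 3.456 3.158
vertex 1.561 3.754 3.234
endloop
endfacet
facet normal -0.694 0.477 0.539
outer loop
vertex 2.096 3.836 3.85
vertex 1.561 3.754 3.234
vertex 1.695 2.684 4.353
endloop
endfacet
facet normal -0.693 0.478 0.540
outer loop
vertex 1.695 2.684 4.353
vertex 1.561 3.754 3.234
vertex 1.159 2.602 3.737
endloop
endfacet
facet normal -0.305 -0.873 0.381
outer loop
vertex 1.695 2.684 4.353
vertex 1.159 2.602 3.737
vertex 1.919 2.304 3.662
endloop
endfacet
facet normal 0.304 0.873 -0.381
outer loop
vertex 1.561 3.754 3.234
vertex 2.321 3.456 3.158
vertex 1.785 3.374 2.543
endloop
endfacet
facet normal -0.912 0.153 -0.380
outer loop
vertex 1.561 3.754 3.234
vertex 1.785 3.374 2.543
vertex 1.159 2.602 3.737
endloop
endfacet
facet normal -0.912 0.151 -0.380
outer loop
vertex 1.159 2.602 3.737
vertex 1.785 3.374 2.543
vertex 1.384 2.222 3.046
endloop
endfacet
facet normal -0.305 -0.873 0.381
outer loop
vertex 1.159 2.602 3.737
vertex 1.384 2.222 3.046
vertex 1.919 2.304 3.662
endloop
endfacet
facet normal 0.304 0.873 -0.381
outer loop
vertex 1.785 3.374 2.543
vertex 2.321 3.456 3.158
vertex 2.545 3.076 2.467
endloop
endfacet
facet normal -0.219 -0.325 -0.920
outer loop
vertex 1.785 3.374 2.543
vertex 2.545 3.076 2.467
vertex 1.384 2.222 3.046
endloop
endfacet
facet normal -0.219 -0.325 -0.920
outer loop
vertex 1.384 2.222 3.046
vertex 2.545 3.076 2.467
vertex 2.144 1.924 2.97
endloop
endfacet
facet normal -0.304 -0.873 0.381
outer loop
vertex 1.384 2.222 3.046
vertex 2.144 1.924 2.97
vertex 1.919 2.304 3.662
endloop
endfacet
facet normal 0.305 0.873 -0.381
outer loop
vertex 2.545 3.076 2.467
vertex 2.321 3.456 3.158
vertex 3.081 3.158 3.083
endloop
endfacet
facet normal 0.693 -0.477 -0.540
outer loop
vertex 2.545 3.076 2.467
vertex 3.081 3.158 3.083
vertex 2.144 1.924 2.97
endloop
endfacet
facet normal 0.694 -0.477 -0.539
outer loop
vertex 2.144 1.924 2.97
vertex 3.081 3.158 3.083
vertex 2.679 2.006 3.586
endloop
endfacet
facet normal -0.304 -0.873 0.381
outer loop
vertex 2.144 1.924 2.97
vertex 2.679 2.006 3.586
vertex 1.919 2.304 3.662
endloop
endfacet
facet normal 0.305 0.873 -0.381
outer loop
vertex 3.081 3.158 3.083
vertex 2.321 3.456 3.158
vertex 2.856 3.538 3.774
endloop
endfacet
facet normal 0.912 -0.152 0.381
outer loop
vertex 3.081 3.158 3.083
vertex 2.856 3.538 3.774
vertex 2.679 2.006 3.586
endloop
endfacet
facet normal 0.913 -0.152 0.379
outer loop
vertex 2.679 2.006 3.586
vertex 2.856 3.538 3.774
vertex 2.455 2.386 4.277
endloop
endfacet
facet normal -0.304 -0.873 0.381
outer loop
vertex 2.679 2.006 3.586
vertex 2.455 2.386 4.277
vertex 1.919 2.304 3.662
endloop
endfacet

endsolid
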